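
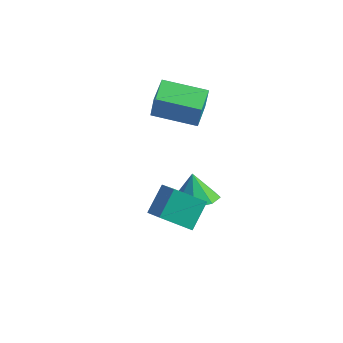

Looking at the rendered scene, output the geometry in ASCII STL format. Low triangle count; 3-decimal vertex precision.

solid 
facet normal -0.779 -0.317 0.541
outer loop
vertex 0.402 -1.271 -1.697
vertex 0.542 -0.105 -0.812
vertex -0.489 -0.522 -2.543
endloop
endfacet
facet normal -0.095 -0.793 -0.602
outer loop
vertex 0.758 -0.015 -3.408
vertex 0.402 -1.271 -1.697
vertex -0.489 -0.522 -2.543
endloop
endfacet
facet normal -0.779 -0.317 0.541
outer loop
vertex -0.489 -0.522 -2.543
vertex 0.542 -0.105 -0.812
vertex -0.35 0.644 -1.659
endloop
endfacet
facet normal -0.619 0.520 -0.588
outer loop
vertex -0.35 0.644 -1.659
vertex 0.758 -0.015 -3.408
vertex -0.489 -0.522 -2.543
endloop
endfacet
facet normal 0.619 -0.520 0.588
outer loop
vertex 0.402 -1.271 -1.697
vertex 1.789 0.402 -1.677
vertex 0.542 -0.105 -0.812
endloop
endfacet
facet normal -0.094 -0.793 -0.602
outer loop
vertex 1.65 -0.764 -2.561
vertex 0.402 -1.271 -1.697
vertex 0.758 -0.015 -3.408
endloop
endfacet
facet normal 0.619 -0.520 0.589
outer loop
vertex 1.65 -0.764 -2.561
vertex 1.789 0.402 -1.677
vertex 0.402 -1.271 -1.697
endloop
endfacet
facet normal 0.095 0.793 0.602
outer loop
vertex 0.542 -0.105 -0.812
vertex 1.789 0.402 -1.677
vertex -0.35 0.644 -1.659
endloop
endfacet
facet normal -0.619 0.521 -0.588
outer loop
vertex 0.898 1.151 -2.523
vertex 0.758 -0.015 -3.408
vertex -0.35 0.644 -1.659
endloop
endfacet
facet normal 0.095 0.793 0.602
outer loop
vertex -0.35 0.644 -1.659
vertex 1.789 0.402 -1.677
vertex 0.898 1.151 -2.523
endloop
endfacet
facet normal 0.779 0.317 -0.541
outer loop
vertex 0.898 1.151 -2.523
vertex 1.65 -0.764 -2.561
vertex 0.758 -0.015 -3.408
endloop
endfacet
facet normal 0.779 0.317 -0.540
outer loop
vertex 1.789 0.402 -1.677
vertex 1.65 -0.764 -2.561
vertex 0.898 1.151 -2.523
endloop
endfacet
facet normal -0.975 -0.179 0.134
outer loop
vertex -1.289 1.944 2.698
vertex -1.528 3.272 2.732
vertex -1.451 1.946 1.519
endloop
endfacet
facet normal 0.176 -0.984 -0.026
outer loop
vertex 0.528 2.308 1.248
vertex -1.289 1.944 2.698
vertex -1.451 1.946 1.519
endloop
endfacet
facet normal -0.975 -0.179 0.134
outer loop
vertex -1.451 1.946 1.519
vertex -1.528 3.272 2.732
vertex -1.69 3.274 1.554
endloop
endfacet
facet normal -0.136 0.002 -0.991
outer loop
vertex -1.69 3.274 1.554
vertex 0.528 2.308 1.248
vertex -1.451 1.946 1.519
endloop
endfacet
facet normal 0.136 -0.001 0.991
outer loop
vertex -1.289 1.944 2.698
vertex 0.451 3.634 2.461
vertex -1.528 3.272 2.732
endloop
endfacet
facet normal 0.176 -0.984 -0.026
outer loop
vertex 0.69 2.306 2.426
vertex -1.289 1.944 2.698
vertex 0.528 2.308 1.248
endloop
endfacet
facet normal 0.136 -0.002 0.991
outer loop
vertex 0.69 2.306 2.426
vertex 0.451 3.634 2.461
vertex -1.289 1.944 2.698
endloop
endfacet
facet normal -0.176 0.984 0.026
outer loop
vertex -1.528 3.272 2.732
vertex 0.451 3.634 2.461
vertex -1.69 3.274 1.554
endloop
endfacet
facet normal -0.136 0.001 -0.991
outer loop
vertex 0.289 3.636 1.282
vertex 0.528 2.308 1.248
vertex -1.69 3.274 1.554
endloop
endfacet
facet normal -0.176 0.984 0.026
outer loop
vertex -1.69 3.274 1.554
vertex 0.451 3.634 2.461
vertex 0.289 3.636 1.282
endloop
endfacet
facet normal 0.975 0.179 -0.134
outer loop
vertex 0.289 3.636 1.282
vertex 0.69 2.306 2.426
vertex 0.528 2.308 1.248
endloop
endfacet
facet normal 0.975 0.179 -0.134
outer loop
vertex 0.451 3.634 2.461
vertex 0.69 2.306 2.426
vertex 0.289 3.636 1.282
endloop
endfacet
facet normal 0.283 -0.351 -0.893
outer loop
vertex 1.461 1.752 -3.346
vertex 0.56 2.113 -3.773
vertex 1.531 2.511 -3.622
endloop
endfacet
facet normal 0.608 0.221 0.763
outer loop
vertex 1.461 1.752 -3.346
vertex 1.531 2.511 -3.622
vertex 0.18 2.587 -2.567
endloop
endfacet
facet normal 0.282 -0.350 -0.893
outer loop
vertex 1.531 2.511 -3.622
vertex 0.56 2.113 -3.773
vertex 1.033 3.038 -3.986
endloop
endfacet
facet normal 0.431 0.752 0.498
outer loop
vertex 1.531 2.511 -3.622
vertex 1.033 3.038 -3.986
vertex 0.18 2.587 -2.567
endloop
endfacet
facet normal 0.282 -0.350 -0.893
outer loop
vertex 1.033 3.038 -3.986
vertex 0.56 2.113 -3.773
vertex 0.258 3.023 -4.225
endloop
endfacet
facet normal -0.095 0.964 0.249
outer loop
vertex 1.033 3.038 -3.986
vertex 0.258 3.023 -4.225
vertex 0.18 2.587 -2.567
endloop
endfacet
facet normal 0.282 -0.350 -0.893
outer loop
vertex 0.258 3.023 -4.225
vertex 0.56 2.113 -3.773
vertex -0.34 2.475 -4.199
endloop
endfacet
facet normal -0.663 0.731 0.161
outer loop
vertex 0.258 3.023 -4.225
vertex -0.34 2.475 -4.199
vertex 0.18 2.587 -2.567
endloop
endfacet
facet normal 0.282 -0.351 -0.893
outer loop
vertex -0.34 2.475 -4.199
vertex 0.56 2.113 -3.773
vertex -0.411 1.715 -3.923
endloop
endfacet
facet normal -0.939 0.192 0.286
outer loop
vertex -0.34 2.475 -4.199
vertex -0.411 1.715 -3.923
vertex 0.18 2.587 -2.567
endloop
endfacet
facet normal 0.282 -0.351 -0.893
outer loop
vertex -0.411 1.715 -3.923
vertex 0.56 2.113 -3.773
vertex 0.088 1.189 -3.559
endloop
endfacet
facet normal -0.762 -0.341 0.551
outer loop
vertex -0.411 1.715 -3.923
vertex 0.088 1.189 -3.559
vertex 0.18 2.587 -2.567
endloop
endfacet
facet normal 0.282 -0.351 -0.893
outer loop
vertex 0.088 1.189 -3.559
vertex 0.56 2.113 -3.773
vertex 0.863 1.204 -3.32
endloop
endfacet
facet normal -0.236 -0.552 0.800
outer loop
vertex 0.088 1.189 -3.559
vertex 0.863 1.204 -3.32
vertex 0.18 2.587 -2.567
endloop
endfacet
facet normal 0.283 -0.351 -0.893
outer loop
vertex 0.863 1.204 -3.32
vertex 0.56 2.113 -3.773
vertex 1.461 1.752 -3.346
endloop
endfacet
facet normal 0.331 -0.320 0.888
outer loop
vertex 0.863 1.204 -3.32
vertex 1.461 1.752 -3.346
vertex 0.18 2.587 -2.567
endloop
endfacet

endsolid


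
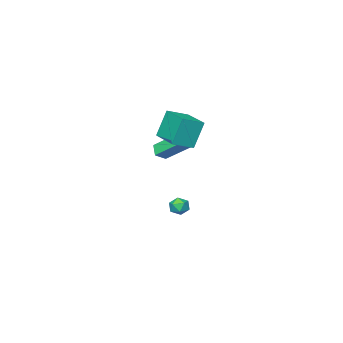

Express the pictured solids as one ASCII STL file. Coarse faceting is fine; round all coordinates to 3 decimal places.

solid 
facet normal -0.404 -0.669 0.624
outer loop
vertex -0.747 -1.364 0.889
vertex -1.376 0.142 2.095
vertex -1.495 -1.324 0.448
endloop
endfacet
facet normal 0.311 -0.742 -0.594
outer loop
vertex -1.144 -0.742 -0.095
vertex -0.747 -1.364 0.889
vertex -1.495 -1.324 0.448
endloop
endfacet
facet normal -0.404 -0.669 0.624
outer loop
vertex -1.495 -1.324 0.448
vertex -1.376 0.142 2.095
vertex -2.125 0.183 1.654
endloop
endfacet
facet normal -0.861 0.046 -0.507
outer loop
vertex -2.125 0.183 1.654
vertex -1.144 -0.742 -0.095
vertex -1.495 -1.324 0.448
endloop
endfacet
facet normal 0.861 -0.046 0.507
outer loop
vertex -0.747 -1.364 0.889
vertex -1.025 0.724 1.552
vertex -1.376 0.142 2.095
endloop
endfacet
facet normal 0.309 -0.743 -0.594
outer loop
vertex -0.395 -0.783 0.346
vertex -0.747 -1.364 0.889
vertex -1.144 -0.742 -0.095
endloop
endfacet
facet normal 0.860 -0.047 0.508
outer loop
vertex -0.395 -0.783 0.346
vertex -1.025 0.724 1.552
vertex -0.747 -1.364 0.889
endloop
endfacet
facet normal -0.310 0.742 0.595
outer loop
vertex -1.376 0.142 2.095
vertex -1.025 0.724 1.552
vertex -2.125 0.183 1.654
endloop
endfacet
facet normal -0.860 0.047 -0.507
outer loop
vertex -1.773 0.764 1.111
vertex -1.144 -0.742 -0.095
vertex -2.125 0.183 1.654
endloop
endfacet
facet normal -0.310 0.743 0.594
outer loop
vertex -2.125 0.183 1.654
vertex -1.025 0.724 1.552
vertex -1.773 0.764 1.111
endloop
endfacet
facet normal 0.404 0.669 -0.624
outer loop
vertex -1.773 0.764 1.111
vertex -0.395 -0.783 0.346
vertex -1.144 -0.742 -0.095
endloop
endfacet
facet normal 0.404 0.669 -0.624
outer loop
vertex -1.025 0.724 1.552
vertex -0.395 -0.783 0.346
vertex -1.773 0.764 1.111
endloop
endfacet
facet normal -0.900 0.269 -0.344
outer loop
vertex -0.281 2.231 4.316
vertex 0.312 4.276 4.362
vertex 0.344 2.089 2.57
endloop
endfacet
facet normal -0.278 -0.960 -0.021
outer loop
vertex 1.568 1.724 3.038
vertex -0.281 2.231 4.316
vertex 0.344 2.089 2.57
endloop
endfacet
facet normal -0.900 0.269 -0.344
outer loop
vertex 0.344 2.089 2.57
vertex 0.312 4.276 4.362
vertex 0.937 4.134 2.616
endloop
endfacet
facet normal 0.336 -0.076 -0.939
outer loop
vertex 0.937 4.134 2.616
vertex 1.568 1.724 3.038
vertex 0.344 2.089 2.57
endloop
endfacet
facet normal -0.336 0.076 0.939
outer loop
vertex -0.281 2.231 4.316
vertex 1.536 3.911 4.83
vertex 0.312 4.276 4.362
endloop
endfacet
facet normal -0.278 -0.960 -0.021
outer loop
vertex 0.943 1.866 4.784
vertex -0.281 2.231 4.316
vertex 1.568 1.724 3.038
endloop
endfacet
facet normal -0.336 0.076 0.939
outer loop
vertex 0.943 1.866 4.784
vertex 1.536 3.911 4.83
vertex -0.281 2.231 4.316
endloop
endfacet
facet normal 0.278 0.960 0.021
outer loop
vertex 0.312 4.276 4.362
vertex 1.536 3.911 4.83
vertex 0.937 4.134 2.616
endloop
endfacet
facet normal 0.336 -0.076 -0.939
outer loop
vertex 2.161 3.769 3.084
vertex 1.568 1.724 3.038
vertex 0.937 4.134 2.616
endloop
endfacet
facet normal 0.278 0.960 0.021
outer loop
vertex 0.937 4.134 2.616
vertex 1.536 3.911 4.83
vertex 2.161 3.769 3.084
endloop
endfacet
facet normal 0.900 -0.269 0.344
outer loop
vertex 2.161 3.769 3.084
vertex 0.943 1.866 4.784
vertex 1.568 1.724 3.038
endloop
endfacet
facet normal 0.900 -0.269 0.344
outer loop
vertex 1.536 3.911 4.83
vertex 0.943 1.866 4.784
vertex 2.161 3.769 3.084
endloop
endfacet
facet normal -0.904 0.415 -0.104
outer loop
vertex -2.029 0.311 -4.031
vertex -2.293 -0.301 -4.178
vertex -2.269 -0.087 -3.53
endloop
endfacet
facet normal -0.511 0.775 0.371
outer loop
vertex -2.029 0.311 -4.031
vertex -2.269 -0.087 -3.53
vertex -1.684 0.257 -3.443
endloop
endfacet
facet normal 0.082 0.996 0.043
outer loop
vertex -2.029 0.311 -4.031
vertex -1.684 0.257 -3.443
vertex -1.348 0.255 -4.038
endloop
endfacet
facet normal 0.057 0.772 -0.633
outer loop
vertex -2.029 0.311 -4.031
vertex -1.348 0.255 -4.038
vertex -1.724 -0.09 -4.493
endloop
endfacet
facet normal -0.554 0.413 -0.723
outer loop
vertex -2.029 0.311 -4.031
vertex -1.724 -0.09 -4.493
vertex -2.293 -0.301 -4.178
endloop
endfacet
facet normal -0.322 0.323 0.890
outer loop
vertex -1.684 0.257 -3.443
vertex -2.269 -0.087 -3.53
vertex -1.736 -0.39 -3.227
endloop
endfacet
facet normal -0.958 -0.261 0.122
outer loop
vertex -2.269 -0.087 -3.53
vertex -2.293 -0.301 -4.178
vertex -2.112 -0.735 -3.682
endloop
endfacet
facet normal -0.391 -0.263 -0.882
outer loop
vertex -2.293 -0.301 -4.178
vertex -1.724 -0.09 -4.493
vertex -1.776 -0.737 -4.277
endloop
endfacet
facet normal 0.599 0.318 -0.735
outer loop
vertex -1.724 -0.09 -4.493
vertex -1.348 0.255 -4.038
vertex -1.191 -0.393 -4.19
endloop
endfacet
facet normal 0.641 0.678 0.360
outer loop
vertex -1.348 0.255 -4.038
vertex -1.684 0.257 -3.443
vertex -1.167 -0.179 -3.542
endloop
endfacet
facet normal -0.057 -0.772 0.633
outer loop
vertex -1.431 -0.791 -3.689
vertex -1.736 -0.39 -3.227
vertex -2.112 -0.735 -3.682
endloop
endfacet
facet normal -0.082 -0.996 -0.043
outer loop
vertex -1.431 -0.791 -3.689
vertex -2.112 -0.735 -3.682
vertex -1.776 -0.737 -4.277
endloop
endfacet
facet normal 0.511 -0.775 -0.371
outer loop
vertex -1.431 -0.791 -3.689
vertex -1.776 -0.737 -4.277
vertex -1.191 -0.393 -4.19
endloop
endfacet
facet normal 0.904 -0.415 0.104
outer loop
vertex -1.431 -0.791 -3.689
vertex -1.191 -0.393 -4.19
vertex -1.167 -0.179 -3.542
endloop
endfacet
facet normal 0.554 -0.413 0.723
outer loop
vertex -1.431 -0.791 -3.689
vertex -1.167 -0.179 -3.542
vertex -1.736 -0.39 -3.227
endloop
endfacet
facet normal -0.599 -0.318 0.735
outer loop
vertex -2.112 -0.735 -3.682
vertex -1.736 -0.39 -3.227
vertex -2.269 -0.087 -3.53
endloop
endfacet
facet normal -0.641 -0.678 -0.360
outer loop
vertex -1.776 -0.737 -4.277
vertex -2.112 -0.735 -3.682
vertex -2.293 -0.301 -4.178
endloop
endfacet
facet normal 0.322 -0.323 -0.890
outer loop
vertex -1.191 -0.393 -4.19
vertex -1.776 -0.737 -4.277
vertex -1.724 -0.09 -4.493
endloop
endfacet
facet normal 0.958 0.261 -0.122
outer loop
vertex -1.167 -0.179 -3.542
vertex -1.191 -0.393 -4.19
vertex -1.348 0.255 -4.038
endloop
endfacet
facet normal 0.391 0.263 0.882
outer loop
vertex -1.736 -0.39 -3.227
vertex -1.167 -0.179 -3.542
vertex -1.684 0.257 -3.443
endloop
endfacet

endsolid


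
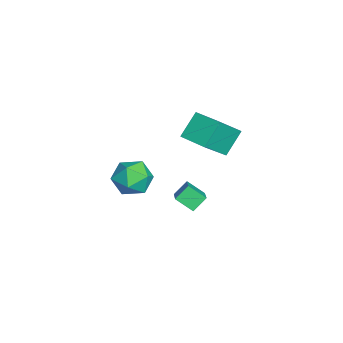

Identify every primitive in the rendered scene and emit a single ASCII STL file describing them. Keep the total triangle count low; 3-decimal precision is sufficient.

solid 
facet normal -0.095 0.882 0.461
outer loop
vertex -0.612 -1.976 -0.481
vertex -0.811 -2.51 0.501
vertex 0.252 -2.242 0.206
endloop
endfacet
facet normal 0.358 0.930 -0.090
outer loop
vertex -0.612 -1.976 -0.481
vertex 0.252 -2.242 0.206
vertex 0.352 -2.389 -0.916
endloop
endfacet
facet normal 0.007 0.733 -0.680
outer loop
vertex -0.612 -1.976 -0.481
vertex 0.352 -2.389 -0.916
vertex -0.65 -2.747 -1.313
endloop
endfacet
facet normal -0.660 0.566 -0.494
outer loop
vertex -0.612 -1.976 -0.481
vertex -0.65 -2.747 -1.313
vertex -1.369 -2.822 -0.438
endloop
endfacet
facet normal -0.723 0.658 0.211
outer loop
vertex -0.612 -1.976 -0.481
vertex -1.369 -2.822 -0.438
vertex -0.811 -2.51 0.501
endloop
endfacet
facet normal 0.886 0.463 0.018
outer loop
vertex 0.352 -2.389 -0.916
vertex 0.252 -2.242 0.206
vertex 0.749 -3.178 -0.202
endloop
endfacet
facet normal 0.155 0.386 0.909
outer loop
vertex 0.252 -2.242 0.206
vertex -0.811 -2.51 0.501
vertex 0.03 -3.253 0.673
endloop
endfacet
facet normal -0.863 0.023 0.505
outer loop
vertex -0.811 -2.51 0.501
vertex -1.369 -2.822 -0.438
vertex -0.972 -3.611 0.276
endloop
endfacet
facet normal -0.761 -0.127 -0.636
outer loop
vertex -1.369 -2.822 -0.438
vertex -0.65 -2.747 -1.313
vertex -0.872 -3.758 -0.846
endloop
endfacet
facet normal 0.319 0.145 -0.937
outer loop
vertex -0.65 -2.747 -1.313
vertex 0.352 -2.389 -0.916
vertex 0.191 -3.49 -1.141
endloop
endfacet
facet normal 0.660 -0.566 0.494
outer loop
vertex -0.008 -4.024 -0.159
vertex 0.749 -3.178 -0.202
vertex 0.03 -3.253 0.673
endloop
endfacet
facet normal -0.007 -0.733 0.680
outer loop
vertex -0.008 -4.024 -0.159
vertex 0.03 -3.253 0.673
vertex -0.972 -3.611 0.276
endloop
endfacet
facet normal -0.358 -0.930 0.090
outer loop
vertex -0.008 -4.024 -0.159
vertex -0.972 -3.611 0.276
vertex -0.872 -3.758 -0.846
endloop
endfacet
facet normal 0.095 -0.882 -0.461
outer loop
vertex -0.008 -4.024 -0.159
vertex -0.872 -3.758 -0.846
vertex 0.191 -3.49 -1.141
endloop
endfacet
facet normal 0.723 -0.658 -0.211
outer loop
vertex -0.008 -4.024 -0.159
vertex 0.191 -3.49 -1.141
vertex 0.749 -3.178 -0.202
endloop
endfacet
facet normal 0.761 0.127 0.636
outer loop
vertex 0.03 -3.253 0.673
vertex 0.749 -3.178 -0.202
vertex 0.252 -2.242 0.206
endloop
endfacet
facet normal -0.319 -0.145 0.937
outer loop
vertex -0.972 -3.611 0.276
vertex 0.03 -3.253 0.673
vertex -0.811 -2.51 0.501
endloop
endfacet
facet normal -0.886 -0.463 -0.018
outer loop
vertex -0.872 -3.758 -0.846
vertex -0.972 -3.611 0.276
vertex -1.369 -2.822 -0.438
endloop
endfacet
facet normal -0.155 -0.386 -0.909
outer loop
vertex 0.191 -3.49 -1.141
vertex -0.872 -3.758 -0.846
vertex -0.65 -2.747 -1.313
endloop
endfacet
facet normal 0.863 -0.023 -0.505
outer loop
vertex 0.749 -3.178 -0.202
vertex 0.191 -3.49 -1.141
vertex 0.352 -2.389 -0.916
endloop
endfacet
facet normal -0.684 -0.729 -0.010
outer loop
vertex -0.511 -0.698 2.539
vertex -1.309 0.035 3.703
vertex -1.611 0.354 1.122
endloop
endfacet
facet normal 0.502 -0.461 -0.732
outer loop
vertex -0.551 1.485 1.137
vertex -0.511 -0.698 2.539
vertex -1.611 0.354 1.122
endloop
endfacet
facet normal -0.685 -0.729 -0.010
outer loop
vertex -1.611 0.354 1.122
vertex -1.309 0.035 3.703
vertex -2.409 1.088 2.285
endloop
endfacet
facet normal -0.529 0.505 -0.682
outer loop
vertex -2.409 1.088 2.285
vertex -0.551 1.485 1.137
vertex -1.611 0.354 1.122
endloop
endfacet
facet normal 0.530 -0.505 0.681
outer loop
vertex -0.511 -0.698 2.539
vertex -0.249 1.166 3.718
vertex -1.309 0.035 3.703
endloop
endfacet
facet normal 0.502 -0.461 -0.732
outer loop
vertex 0.549 0.432 2.555
vertex -0.511 -0.698 2.539
vertex -0.551 1.485 1.137
endloop
endfacet
facet normal 0.529 -0.506 0.682
outer loop
vertex 0.549 0.432 2.555
vertex -0.249 1.166 3.718
vertex -0.511 -0.698 2.539
endloop
endfacet
facet normal -0.502 0.461 0.732
outer loop
vertex -1.309 0.035 3.703
vertex -0.249 1.166 3.718
vertex -2.409 1.088 2.285
endloop
endfacet
facet normal -0.529 0.506 -0.681
outer loop
vertex -1.349 2.218 2.301
vertex -0.551 1.485 1.137
vertex -2.409 1.088 2.285
endloop
endfacet
facet normal -0.502 0.461 0.732
outer loop
vertex -2.409 1.088 2.285
vertex -0.249 1.166 3.718
vertex -1.349 2.218 2.301
endloop
endfacet
facet normal 0.685 0.729 0.010
outer loop
vertex -1.349 2.218 2.301
vertex 0.549 0.432 2.555
vertex -0.551 1.485 1.137
endloop
endfacet
facet normal 0.685 0.729 0.010
outer loop
vertex -0.249 1.166 3.718
vertex 0.549 0.432 2.555
vertex -1.349 2.218 2.301
endloop
endfacet
facet normal -0.401 0.636 0.659
outer loop
vertex -3.478 -0.358 -3.073
vertex -1.832 -0.3 -2.127
vertex -3.137 0.529 -3.721
endloop
endfacet
facet normal -0.867 -0.031 -0.498
outer loop
vertex -2.728 -0.12 -4.393
vertex -3.478 -0.358 -3.073
vertex -3.137 0.529 -3.721
endloop
endfacet
facet normal -0.402 0.635 0.659
outer loop
vertex -3.137 0.529 -3.721
vertex -1.832 -0.3 -2.127
vertex -1.491 0.587 -2.774
endloop
endfacet
facet normal 0.297 0.771 -0.564
outer loop
vertex -1.491 0.587 -2.774
vertex -2.728 -0.12 -4.393
vertex -3.137 0.529 -3.721
endloop
endfacet
facet normal -0.297 -0.771 0.564
outer loop
vertex -3.478 -0.358 -3.073
vertex -1.423 -0.949 -2.799
vertex -1.832 -0.3 -2.127
endloop
endfacet
facet normal -0.867 -0.030 -0.498
outer loop
vertex -3.069 -1.007 -3.746
vertex -3.478 -0.358 -3.073
vertex -2.728 -0.12 -4.393
endloop
endfacet
facet normal -0.297 -0.771 0.563
outer loop
vertex -3.069 -1.007 -3.746
vertex -1.423 -0.949 -2.799
vertex -3.478 -0.358 -3.073
endloop
endfacet
facet normal 0.867 0.030 0.498
outer loop
vertex -1.832 -0.3 -2.127
vertex -1.423 -0.949 -2.799
vertex -1.491 0.587 -2.774
endloop
endfacet
facet normal 0.297 0.771 -0.563
outer loop
vertex -1.082 -0.062 -3.447
vertex -2.728 -0.12 -4.393
vertex -1.491 0.587 -2.774
endloop
endfacet
facet normal 0.867 0.030 0.498
outer loop
vertex -1.491 0.587 -2.774
vertex -1.423 -0.949 -2.799
vertex -1.082 -0.062 -3.447
endloop
endfacet
facet normal 0.401 -0.635 -0.660
outer loop
vertex -1.082 -0.062 -3.447
vertex -3.069 -1.007 -3.746
vertex -2.728 -0.12 -4.393
endloop
endfacet
facet normal 0.402 -0.636 -0.659
outer loop
vertex -1.423 -0.949 -2.799
vertex -3.069 -1.007 -3.746
vertex -1.082 -0.062 -3.447
endloop
endfacet

endsolid


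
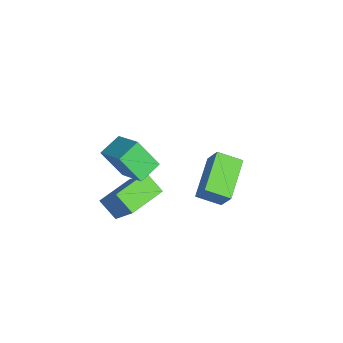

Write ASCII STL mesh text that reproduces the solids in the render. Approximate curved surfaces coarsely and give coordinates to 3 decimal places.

solid 
facet normal -0.808 0.470 0.354
outer loop
vertex -1.817 2.604 -2.186
vertex -1.417 3.652 -2.664
vertex -2.433 2.351 -3.255
endloop
endfacet
facet normal -0.328 -0.859 0.392
outer loop
vertex -0.743 1.368 -3.996
vertex -1.817 2.604 -2.186
vertex -2.433 2.351 -3.255
endloop
endfacet
facet normal -0.808 0.470 0.354
outer loop
vertex -2.433 2.351 -3.255
vertex -1.417 3.652 -2.664
vertex -2.033 3.399 -3.734
endloop
endfacet
facet normal -0.489 -0.201 -0.849
outer loop
vertex -2.033 3.399 -3.734
vertex -0.743 1.368 -3.996
vertex -2.433 2.351 -3.255
endloop
endfacet
facet normal 0.489 0.201 0.849
outer loop
vertex -1.817 2.604 -2.186
vertex 0.273 2.669 -3.405
vertex -1.417 3.652 -2.664
endloop
endfacet
facet normal -0.328 -0.859 0.392
outer loop
vertex -0.127 1.621 -2.926
vertex -1.817 2.604 -2.186
vertex -0.743 1.368 -3.996
endloop
endfacet
facet normal 0.489 0.201 0.849
outer loop
vertex -0.127 1.621 -2.926
vertex 0.273 2.669 -3.405
vertex -1.817 2.604 -2.186
endloop
endfacet
facet normal 0.328 0.859 -0.392
outer loop
vertex -1.417 3.652 -2.664
vertex 0.273 2.669 -3.405
vertex -2.033 3.399 -3.734
endloop
endfacet
facet normal -0.489 -0.201 -0.849
outer loop
vertex -0.343 2.416 -4.474
vertex -0.743 1.368 -3.996
vertex -2.033 3.399 -3.734
endloop
endfacet
facet normal 0.328 0.859 -0.392
outer loop
vertex -2.033 3.399 -3.734
vertex 0.273 2.669 -3.405
vertex -0.343 2.416 -4.474
endloop
endfacet
facet normal 0.808 -0.470 -0.354
outer loop
vertex -0.343 2.416 -4.474
vertex -0.127 1.621 -2.926
vertex -0.743 1.368 -3.996
endloop
endfacet
facet normal 0.808 -0.470 -0.354
outer loop
vertex 0.273 2.669 -3.405
vertex -0.127 1.621 -2.926
vertex -0.343 2.416 -4.474
endloop
endfacet
facet normal -0.644 -0.466 0.607
outer loop
vertex -0.036 -2.206 -2.119
vertex -0.901 -0.714 -1.89
vertex -1.286 -2.673 -3.804
endloop
endfacet
facet normal 0.498 -0.857 -0.131
outer loop
vertex -0.559 -2.146 -4.49
vertex -0.036 -2.206 -2.119
vertex -1.286 -2.673 -3.804
endloop
endfacet
facet normal -0.644 -0.466 0.607
outer loop
vertex -1.286 -2.673 -3.804
vertex -0.901 -0.714 -1.89
vertex -2.152 -1.181 -3.576
endloop
endfacet
facet normal -0.582 -0.218 -0.784
outer loop
vertex -2.152 -1.181 -3.576
vertex -0.559 -2.146 -4.49
vertex -1.286 -2.673 -3.804
endloop
endfacet
facet normal 0.582 0.217 0.784
outer loop
vertex -0.036 -2.206 -2.119
vertex -0.174 -0.187 -2.576
vertex -0.901 -0.714 -1.89
endloop
endfacet
facet normal 0.497 -0.858 -0.131
outer loop
vertex 0.692 -1.679 -2.804
vertex -0.036 -2.206 -2.119
vertex -0.559 -2.146 -4.49
endloop
endfacet
facet normal 0.581 0.217 0.784
outer loop
vertex 0.692 -1.679 -2.804
vertex -0.174 -0.187 -2.576
vertex -0.036 -2.206 -2.119
endloop
endfacet
facet normal -0.497 0.857 0.132
outer loop
vertex -0.901 -0.714 -1.89
vertex -0.174 -0.187 -2.576
vertex -2.152 -1.181 -3.576
endloop
endfacet
facet normal -0.581 -0.217 -0.784
outer loop
vertex -1.424 -0.654 -4.261
vertex -0.559 -2.146 -4.49
vertex -2.152 -1.181 -3.576
endloop
endfacet
facet normal -0.497 0.858 0.131
outer loop
vertex -2.152 -1.181 -3.576
vertex -0.174 -0.187 -2.576
vertex -1.424 -0.654 -4.261
endloop
endfacet
facet normal 0.644 0.466 -0.607
outer loop
vertex -1.424 -0.654 -4.261
vertex 0.692 -1.679 -2.804
vertex -0.559 -2.146 -4.49
endloop
endfacet
facet normal 0.644 0.466 -0.607
outer loop
vertex -0.174 -0.187 -2.576
vertex 0.692 -1.679 -2.804
vertex -1.424 -0.654 -4.261
endloop
endfacet
facet normal -0.507 0.800 0.321
outer loop
vertex -0.248 -1.983 1.69
vertex 1.028 -1.48 2.454
vertex 0.193 -1.201 0.439
endloop
endfacet
facet normal -0.812 -0.321 -0.487
outer loop
vertex 0.752 -2.08 0.086
vertex -0.248 -1.983 1.69
vertex 0.193 -1.201 0.439
endloop
endfacet
facet normal -0.508 0.799 0.321
outer loop
vertex 0.193 -1.201 0.439
vertex 1.028 -1.48 2.454
vertex 1.469 -0.697 1.203
endloop
endfacet
facet normal 0.286 0.508 -0.813
outer loop
vertex 1.469 -0.697 1.203
vertex 0.752 -2.08 0.086
vertex 0.193 -1.201 0.439
endloop
endfacet
facet normal -0.286 -0.508 0.812
outer loop
vertex -0.248 -1.983 1.69
vertex 1.587 -2.359 2.101
vertex 1.028 -1.48 2.454
endloop
endfacet
facet normal -0.812 -0.321 -0.487
outer loop
vertex 0.311 -2.863 1.337
vertex -0.248 -1.983 1.69
vertex 0.752 -2.08 0.086
endloop
endfacet
facet normal -0.286 -0.508 0.813
outer loop
vertex 0.311 -2.863 1.337
vertex 1.587 -2.359 2.101
vertex -0.248 -1.983 1.69
endloop
endfacet
facet normal 0.812 0.321 0.487
outer loop
vertex 1.028 -1.48 2.454
vertex 1.587 -2.359 2.101
vertex 1.469 -0.697 1.203
endloop
endfacet
facet normal 0.286 0.508 -0.813
outer loop
vertex 2.028 -1.577 0.85
vertex 0.752 -2.08 0.086
vertex 1.469 -0.697 1.203
endloop
endfacet
facet normal 0.812 0.321 0.487
outer loop
vertex 1.469 -0.697 1.203
vertex 1.587 -2.359 2.101
vertex 2.028 -1.577 0.85
endloop
endfacet
facet normal 0.508 -0.799 -0.321
outer loop
vertex 2.028 -1.577 0.85
vertex 0.311 -2.863 1.337
vertex 0.752 -2.08 0.086
endloop
endfacet
facet normal 0.508 -0.800 -0.321
outer loop
vertex 1.587 -2.359 2.101
vertex 0.311 -2.863 1.337
vertex 2.028 -1.577 0.85
endloop
endfacet

endsolid


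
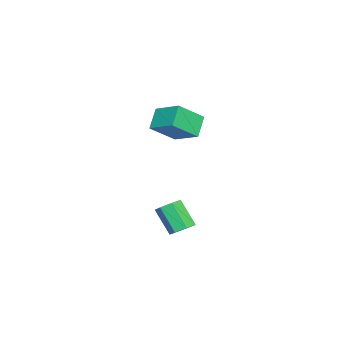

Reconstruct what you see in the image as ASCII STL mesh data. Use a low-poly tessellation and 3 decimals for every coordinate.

solid 
facet normal -0.549 0.574 -0.608
outer loop
vertex -1.192 -1.508 1.9
vertex -0.552 -0.19 2.567
vertex -0.251 -1.527 1.033
endloop
endfacet
facet normal -0.398 -0.819 -0.414
outer loop
vertex 0.672 -2.49 2.053
vertex -1.192 -1.508 1.9
vertex -0.251 -1.527 1.033
endloop
endfacet
facet normal -0.550 0.573 -0.608
outer loop
vertex -0.251 -1.527 1.033
vertex -0.552 -0.19 2.567
vertex 0.389 -0.208 1.699
endloop
endfacet
facet normal 0.735 -0.014 -0.678
outer loop
vertex 0.389 -0.208 1.699
vertex 0.672 -2.49 2.053
vertex -0.251 -1.527 1.033
endloop
endfacet
facet normal -0.735 0.014 0.678
outer loop
vertex -1.192 -1.508 1.9
vertex 0.371 -1.153 3.587
vertex -0.552 -0.19 2.567
endloop
endfacet
facet normal -0.397 -0.819 -0.414
outer loop
vertex -0.269 -2.472 2.921
vertex -1.192 -1.508 1.9
vertex 0.672 -2.49 2.053
endloop
endfacet
facet normal -0.735 0.014 0.678
outer loop
vertex -0.269 -2.472 2.921
vertex 0.371 -1.153 3.587
vertex -1.192 -1.508 1.9
endloop
endfacet
facet normal 0.397 0.819 0.414
outer loop
vertex -0.552 -0.19 2.567
vertex 0.371 -1.153 3.587
vertex 0.389 -0.208 1.699
endloop
endfacet
facet normal 0.735 -0.014 -0.678
outer loop
vertex 1.312 -1.172 2.72
vertex 0.672 -2.49 2.053
vertex 0.389 -0.208 1.699
endloop
endfacet
facet normal 0.398 0.819 0.414
outer loop
vertex 0.389 -0.208 1.699
vertex 0.371 -1.153 3.587
vertex 1.312 -1.172 2.72
endloop
endfacet
facet normal 0.549 -0.574 0.607
outer loop
vertex 1.312 -1.172 2.72
vertex -0.269 -2.472 2.921
vertex 0.672 -2.49 2.053
endloop
endfacet
facet normal 0.549 -0.573 0.608
outer loop
vertex 0.371 -1.153 3.587
vertex -0.269 -2.472 2.921
vertex 1.312 -1.172 2.72
endloop
endfacet
facet normal 0.310 0.546 -0.779
outer loop
vertex 2.451 -0.697 -3.727
vertex 1.791 -0.498 -3.85
vertex 2.271 -0.191 -3.444
endloop
endfacet
facet normal 0.903 0.086 0.421
outer loop
vertex 2.451 -0.697 -3.727
vertex 2.271 -0.191 -3.444
vertex 1.948 -1.581 -2.466
endloop
endfacet
facet normal 0.904 0.085 0.419
outer loop
vertex 1.948 -1.581 -2.466
vertex 2.271 -0.191 -3.444
vertex 1.769 -1.075 -2.183
endloop
endfacet
facet normal -0.311 -0.545 0.778
outer loop
vertex 1.948 -1.581 -2.466
vertex 1.769 -1.075 -2.183
vertex 1.289 -1.382 -2.59
endloop
endfacet
facet normal 0.309 0.546 -0.779
outer loop
vertex 2.271 -0.191 -3.444
vertex 1.791 -0.498 -3.85
vertex 1.73 0.084 -3.466
endloop
endfacet
facet normal 0.333 0.705 0.627
outer loop
vertex 2.271 -0.191 -3.444
vertex 1.73 0.084 -3.466
vertex 1.769 -1.075 -2.183
endloop
endfacet
facet normal 0.331 0.705 0.627
outer loop
vertex 1.769 -1.075 -2.183
vertex 1.73 0.084 -3.466
vertex 1.227 -0.8 -2.206
endloop
endfacet
facet normal -0.310 -0.546 0.778
outer loop
vertex 1.769 -1.075 -2.183
vertex 1.227 -0.8 -2.206
vertex 1.289 -1.382 -2.59
endloop
endfacet
facet normal 0.311 0.546 -0.778
outer loop
vertex 1.73 0.084 -3.466
vertex 1.791 -0.498 -3.85
vertex 1.235 -0.079 -3.778
endloop
endfacet
facet normal -0.489 0.794 0.362
outer loop
vertex 1.73 0.084 -3.466
vertex 1.235 -0.079 -3.778
vertex 1.227 -0.8 -2.206
endloop
endfacet
facet normal -0.490 0.793 0.361
outer loop
vertex 1.227 -0.8 -2.206
vertex 1.235 -0.079 -3.778
vertex 0.732 -0.964 -2.518
endloop
endfacet
facet normal -0.309 -0.546 0.778
outer loop
vertex 1.227 -0.8 -2.206
vertex 0.732 -0.964 -2.518
vertex 1.289 -1.382 -2.59
endloop
endfacet
facet normal 0.311 0.546 -0.778
outer loop
vertex 1.235 -0.079 -3.778
vertex 1.791 -0.498 -3.85
vertex 1.159 -0.558 -4.145
endloop
endfacet
facet normal -0.942 0.285 -0.176
outer loop
vertex 1.235 -0.079 -3.778
vertex 1.159 -0.558 -4.145
vertex 0.732 -0.964 -2.518
endloop
endfacet
facet normal -0.942 0.285 -0.176
outer loop
vertex 0.732 -0.964 -2.518
vertex 1.159 -0.558 -4.145
vertex 0.656 -1.442 -2.884
endloop
endfacet
facet normal -0.310 -0.547 0.778
outer loop
vertex 0.732 -0.964 -2.518
vertex 0.656 -1.442 -2.884
vertex 1.289 -1.382 -2.59
endloop
endfacet
facet normal 0.311 0.546 -0.778
outer loop
vertex 1.159 -0.558 -4.145
vertex 1.791 -0.498 -3.85
vertex 1.559 -0.991 -4.289
endloop
endfacet
facet normal -0.685 -0.439 -0.581
outer loop
vertex 1.159 -0.558 -4.145
vertex 1.559 -0.991 -4.289
vertex 0.656 -1.442 -2.884
endloop
endfacet
facet normal -0.685 -0.440 -0.581
outer loop
vertex 0.656 -1.442 -2.884
vertex 1.559 -0.991 -4.289
vertex 1.057 -1.876 -3.028
endloop
endfacet
facet normal -0.310 -0.545 0.779
outer loop
vertex 0.656 -1.442 -2.884
vertex 1.057 -1.876 -3.028
vertex 1.289 -1.382 -2.59
endloop
endfacet
facet normal 0.311 0.546 -0.778
outer loop
vertex 1.559 -0.991 -4.289
vertex 1.791 -0.498 -3.85
vertex 2.134 -1.053 -4.103
endloop
endfacet
facet normal 0.088 -0.831 -0.549
outer loop
vertex 1.559 -0.991 -4.289
vertex 2.134 -1.053 -4.103
vertex 1.057 -1.876 -3.028
endloop
endfacet
facet normal 0.087 -0.831 -0.549
outer loop
vertex 1.057 -1.876 -3.028
vertex 2.134 -1.053 -4.103
vertex 1.632 -1.938 -2.843
endloop
endfacet
facet normal -0.309 -0.545 0.779
outer loop
vertex 1.057 -1.876 -3.028
vertex 1.632 -1.938 -2.843
vertex 1.289 -1.382 -2.59
endloop
endfacet
facet normal 0.310 0.546 -0.778
outer loop
vertex 2.134 -1.053 -4.103
vertex 1.791 -0.498 -3.85
vertex 2.451 -0.697 -3.727
endloop
endfacet
facet normal 0.795 -0.598 -0.104
outer loop
vertex 2.134 -1.053 -4.103
vertex 2.451 -0.697 -3.727
vertex 1.632 -1.938 -2.843
endloop
endfacet
facet normal 0.796 -0.597 -0.101
outer loop
vertex 1.632 -1.938 -2.843
vertex 2.451 -0.697 -3.727
vertex 1.948 -1.581 -2.466
endloop
endfacet
facet normal -0.311 -0.546 0.778
outer loop
vertex 1.632 -1.938 -2.843
vertex 1.948 -1.581 -2.466
vertex 1.289 -1.382 -2.59
endloop
endfacet

endsolid


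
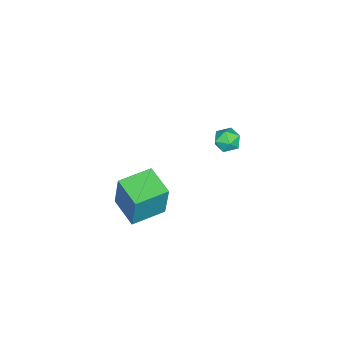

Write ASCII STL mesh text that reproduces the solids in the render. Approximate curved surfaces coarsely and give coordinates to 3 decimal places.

solid 
facet normal -0.816 0.579 0.012
outer loop
vertex 1.677 -0.462 2.171
vertex 2.564 0.795 1.859
vertex 1.429 -0.771 0.221
endloop
endfacet
facet normal -0.565 -0.801 0.199
outer loop
vertex 2.816 -1.755 0.201
vertex 1.677 -0.462 2.171
vertex 1.429 -0.771 0.221
endloop
endfacet
facet normal -0.816 0.579 0.012
outer loop
vertex 1.429 -0.771 0.221
vertex 2.564 0.795 1.859
vertex 2.316 0.486 -0.091
endloop
endfacet
facet normal -0.124 -0.155 -0.980
outer loop
vertex 2.316 0.486 -0.091
vertex 2.816 -1.755 0.201
vertex 1.429 -0.771 0.221
endloop
endfacet
facet normal 0.124 0.155 0.980
outer loop
vertex 1.677 -0.462 2.171
vertex 3.951 -0.189 1.839
vertex 2.564 0.795 1.859
endloop
endfacet
facet normal -0.565 -0.801 0.199
outer loop
vertex 3.064 -1.446 2.151
vertex 1.677 -0.462 2.171
vertex 2.816 -1.755 0.201
endloop
endfacet
facet normal 0.124 0.155 0.980
outer loop
vertex 3.064 -1.446 2.151
vertex 3.951 -0.189 1.839
vertex 1.677 -0.462 2.171
endloop
endfacet
facet normal 0.565 0.801 -0.199
outer loop
vertex 2.564 0.795 1.859
vertex 3.951 -0.189 1.839
vertex 2.316 0.486 -0.091
endloop
endfacet
facet normal -0.124 -0.155 -0.980
outer loop
vertex 3.703 -0.498 -0.111
vertex 2.816 -1.755 0.201
vertex 2.316 0.486 -0.091
endloop
endfacet
facet normal 0.565 0.801 -0.199
outer loop
vertex 2.316 0.486 -0.091
vertex 3.951 -0.189 1.839
vertex 3.703 -0.498 -0.111
endloop
endfacet
facet normal 0.816 -0.579 -0.012
outer loop
vertex 3.703 -0.498 -0.111
vertex 3.064 -1.446 2.151
vertex 2.816 -1.755 0.201
endloop
endfacet
facet normal 0.816 -0.579 -0.012
outer loop
vertex 3.951 -0.189 1.839
vertex 3.064 -1.446 2.151
vertex 3.703 -0.498 -0.111
endloop
endfacet
facet normal -0.995 0.001 -0.095
outer loop
vertex -3.608 1.632 0.293
vertex -3.6 0.902 0.202
vertex -3.664 1.187 0.877
endloop
endfacet
facet normal -0.780 0.532 0.330
outer loop
vertex -3.608 1.632 0.293
vertex -3.664 1.187 0.877
vertex -3.24 1.788 0.911
endloop
endfacet
facet normal -0.331 0.943 -0.041
outer loop
vertex -3.608 1.632 0.293
vertex -3.24 1.788 0.911
vertex -2.914 1.874 0.257
endloop
endfacet
facet normal -0.268 0.666 -0.696
outer loop
vertex -3.608 1.632 0.293
vertex -2.914 1.874 0.257
vertex -3.136 1.326 -0.182
endloop
endfacet
facet normal -0.679 0.083 -0.729
outer loop
vertex -3.608 1.632 0.293
vertex -3.136 1.326 -0.182
vertex -3.6 0.902 0.202
endloop
endfacet
facet normal -0.418 0.246 0.874
outer loop
vertex -3.24 1.788 0.911
vertex -3.664 1.187 0.877
vertex -3.004 1.154 1.202
endloop
endfacet
facet normal -0.766 -0.614 0.187
outer loop
vertex -3.664 1.187 0.877
vertex -3.6 0.902 0.202
vertex -3.226 0.606 0.763
endloop
endfacet
facet normal -0.256 -0.480 -0.839
outer loop
vertex -3.6 0.902 0.202
vertex -3.136 1.326 -0.182
vertex -2.9 0.692 0.109
endloop
endfacet
facet normal 0.410 0.463 -0.786
outer loop
vertex -3.136 1.326 -0.182
vertex -2.914 1.874 0.257
vertex -2.476 1.293 0.143
endloop
endfacet
facet normal 0.310 0.911 0.274
outer loop
vertex -2.914 1.874 0.257
vertex -3.24 1.788 0.911
vertex -2.54 1.578 0.818
endloop
endfacet
facet normal 0.268 -0.666 0.696
outer loop
vertex -2.532 0.848 0.727
vertex -3.004 1.154 1.202
vertex -3.226 0.606 0.763
endloop
endfacet
facet normal 0.331 -0.943 0.041
outer loop
vertex -2.532 0.848 0.727
vertex -3.226 0.606 0.763
vertex -2.9 0.692 0.109
endloop
endfacet
facet normal 0.780 -0.532 -0.330
outer loop
vertex -2.532 0.848 0.727
vertex -2.9 0.692 0.109
vertex -2.476 1.293 0.143
endloop
endfacet
facet normal 0.995 -0.001 0.095
outer loop
vertex -2.532 0.848 0.727
vertex -2.476 1.293 0.143
vertex -2.54 1.578 0.818
endloop
endfacet
facet normal 0.679 -0.083 0.729
outer loop
vertex -2.532 0.848 0.727
vertex -2.54 1.578 0.818
vertex -3.004 1.154 1.202
endloop
endfacet
facet normal -0.410 -0.463 0.786
outer loop
vertex -3.226 0.606 0.763
vertex -3.004 1.154 1.202
vertex -3.664 1.187 0.877
endloop
endfacet
facet normal -0.310 -0.911 -0.274
outer loop
vertex -2.9 0.692 0.109
vertex -3.226 0.606 0.763
vertex -3.6 0.902 0.202
endloop
endfacet
facet normal 0.418 -0.246 -0.874
outer loop
vertex -2.476 1.293 0.143
vertex -2.9 0.692 0.109
vertex -3.136 1.326 -0.182
endloop
endfacet
facet normal 0.766 0.614 -0.187
outer loop
vertex -2.54 1.578 0.818
vertex -2.476 1.293 0.143
vertex -2.914 1.874 0.257
endloop
endfacet
facet normal 0.256 0.480 0.839
outer loop
vertex -3.004 1.154 1.202
vertex -2.54 1.578 0.818
vertex -3.24 1.788 0.911
endloop
endfacet

endsolid


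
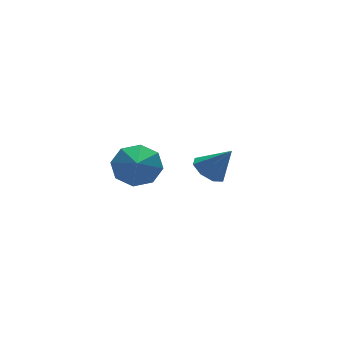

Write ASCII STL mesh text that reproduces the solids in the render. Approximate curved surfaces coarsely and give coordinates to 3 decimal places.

solid 
facet normal -0.445 0.424 -0.788
outer loop
vertex 2.054 2.573 -0.776
vertex 1.484 2.181 -0.665
vertex 1.702 2.811 -0.449
endloop
endfacet
facet normal 0.744 0.514 0.427
outer loop
vertex 2.054 2.573 -0.776
vertex 1.702 2.811 -0.449
vertex 2.056 1.639 0.345
endloop
endfacet
facet normal -0.447 0.425 -0.788
outer loop
vertex 1.702 2.811 -0.449
vertex 1.484 2.181 -0.665
vertex 1.223 2.68 -0.248
endloop
endfacet
facet normal 0.171 0.588 0.791
outer loop
vertex 1.702 2.811 -0.449
vertex 1.223 2.68 -0.248
vertex 2.056 1.639 0.345
endloop
endfacet
facet normal -0.448 0.424 -0.787
outer loop
vertex 1.223 2.68 -0.248
vertex 1.484 2.181 -0.665
vertex 0.897 2.256 -0.291
endloop
endfacet
facet normal -0.385 0.205 0.900
outer loop
vertex 1.223 2.68 -0.248
vertex 0.897 2.256 -0.291
vertex 2.056 1.639 0.345
endloop
endfacet
facet normal -0.447 0.424 -0.787
outer loop
vertex 0.897 2.256 -0.291
vertex 1.484 2.181 -0.665
vertex 0.915 1.789 -0.553
endloop
endfacet
facet normal -0.597 -0.410 0.690
outer loop
vertex 0.897 2.256 -0.291
vertex 0.915 1.789 -0.553
vertex 2.056 1.639 0.345
endloop
endfacet
facet normal -0.447 0.424 -0.788
outer loop
vertex 0.915 1.789 -0.553
vertex 1.484 2.181 -0.665
vertex 1.267 1.552 -0.88
endloop
endfacet
facet normal -0.341 -0.897 0.283
outer loop
vertex 0.915 1.789 -0.553
vertex 1.267 1.552 -0.88
vertex 2.056 1.639 0.345
endloop
endfacet
facet normal -0.447 0.423 -0.788
outer loop
vertex 1.267 1.552 -0.88
vertex 1.484 2.181 -0.665
vertex 1.746 1.683 -1.081
endloop
endfacet
facet normal 0.231 -0.970 -0.080
outer loop
vertex 1.267 1.552 -0.88
vertex 1.746 1.683 -1.081
vertex 2.056 1.639 0.345
endloop
endfacet
facet normal -0.446 0.424 -0.788
outer loop
vertex 1.746 1.683 -1.081
vertex 1.484 2.181 -0.665
vertex 2.072 2.106 -1.038
endloop
endfacet
facet normal 0.787 -0.587 -0.189
outer loop
vertex 1.746 1.683 -1.081
vertex 2.072 2.106 -1.038
vertex 2.056 1.639 0.345
endloop
endfacet
facet normal -0.446 0.425 -0.788
outer loop
vertex 2.072 2.106 -1.038
vertex 1.484 2.181 -0.665
vertex 2.054 2.573 -0.776
endloop
endfacet
facet normal 0.999 0.027 0.021
outer loop
vertex 2.072 2.106 -1.038
vertex 2.054 2.573 -0.776
vertex 2.056 1.639 0.345
endloop
endfacet
facet normal 0.413 0.760 -0.502
outer loop
vertex -1.975 -0.448 2.156
vertex -2.689 -0.344 1.726
vertex -2.379 -0.038 2.444
endloop
endfacet
facet normal 0.379 -0.252 0.890
outer loop
vertex -1.975 -0.448 2.156
vertex -2.379 -0.038 2.444
vertex -3.271 -1.416 2.434
endloop
endfacet
facet normal 0.412 0.760 -0.502
outer loop
vertex -2.379 -0.038 2.444
vertex -2.689 -0.344 1.726
vertex -2.964 0.192 2.312
endloop
endfacet
facet normal -0.178 0.108 0.978
outer loop
vertex -2.379 -0.038 2.444
vertex -2.964 0.192 2.312
vertex -3.271 -1.416 2.434
endloop
endfacet
facet normal 0.411 0.760 -0.503
outer loop
vertex -2.964 0.192 2.312
vertex -2.689 -0.344 1.726
vertex -3.389 0.108 1.837
endloop
endfacet
facet normal -0.748 0.191 0.636
outer loop
vertex -2.964 0.192 2.312
vertex -3.389 0.108 1.837
vertex -3.271 -1.416 2.434
endloop
endfacet
facet normal 0.412 0.761 -0.501
outer loop
vertex -3.389 0.108 1.837
vertex -2.689 -0.344 1.726
vertex -3.404 -0.24 1.296
endloop
endfacet
facet normal -0.997 -0.053 0.062
outer loop
vertex -3.389 0.108 1.837
vertex -3.404 -0.24 1.296
vertex -3.271 -1.416 2.434
endloop
endfacet
facet normal 0.412 0.760 -0.502
outer loop
vertex -3.404 -0.24 1.296
vertex -2.689 -0.344 1.726
vertex -3.0 -0.649 1.008
endloop
endfacet
facet normal -0.777 -0.481 -0.406
outer loop
vertex -3.404 -0.24 1.296
vertex -3.0 -0.649 1.008
vertex -3.271 -1.416 2.434
endloop
endfacet
facet normal 0.413 0.760 -0.502
outer loop
vertex -3.0 -0.649 1.008
vertex -2.689 -0.344 1.726
vertex -2.415 -0.88 1.14
endloop
endfacet
facet normal -0.221 -0.841 -0.494
outer loop
vertex -3.0 -0.649 1.008
vertex -2.415 -0.88 1.14
vertex -3.271 -1.416 2.434
endloop
endfacet
facet normal 0.412 0.760 -0.502
outer loop
vertex -2.415 -0.88 1.14
vertex -2.689 -0.344 1.726
vertex -1.99 -0.796 1.616
endloop
endfacet
facet normal 0.351 -0.924 -0.150
outer loop
vertex -2.415 -0.88 1.14
vertex -1.99 -0.796 1.616
vertex -3.271 -1.416 2.434
endloop
endfacet
facet normal 0.413 0.760 -0.501
outer loop
vertex -1.99 -0.796 1.616
vertex -2.689 -0.344 1.726
vertex -1.975 -0.448 2.156
endloop
endfacet
facet normal 0.599 -0.681 0.422
outer loop
vertex -1.99 -0.796 1.616
vertex -1.975 -0.448 2.156
vertex -3.271 -1.416 2.434
endloop
endfacet

endsolid


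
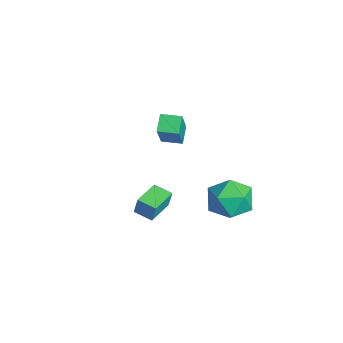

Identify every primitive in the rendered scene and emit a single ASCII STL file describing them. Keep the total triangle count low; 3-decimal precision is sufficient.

solid 
facet normal -0.490 0.247 -0.836
outer loop
vertex -4.162 2.865 2.989
vertex -3.684 3.789 2.982
vertex -3.406 2.47 2.429
endloop
endfacet
facet normal -0.459 -0.888 0.007
outer loop
vertex -2.416 1.971 4.118
vertex -4.162 2.865 2.989
vertex -3.406 2.47 2.429
endloop
endfacet
facet normal -0.490 0.247 -0.836
outer loop
vertex -3.406 2.47 2.429
vertex -3.684 3.789 2.982
vertex -2.928 3.394 2.422
endloop
endfacet
facet normal 0.741 -0.387 -0.549
outer loop
vertex -2.928 3.394 2.422
vertex -2.416 1.971 4.118
vertex -3.406 2.47 2.429
endloop
endfacet
facet normal -0.741 0.387 0.549
outer loop
vertex -4.162 2.865 2.989
vertex -2.694 3.29 4.671
vertex -3.684 3.789 2.982
endloop
endfacet
facet normal -0.459 -0.888 0.007
outer loop
vertex -3.172 2.366 4.678
vertex -4.162 2.865 2.989
vertex -2.416 1.971 4.118
endloop
endfacet
facet normal -0.741 0.387 0.549
outer loop
vertex -3.172 2.366 4.678
vertex -2.694 3.29 4.671
vertex -4.162 2.865 2.989
endloop
endfacet
facet normal 0.459 0.888 -0.007
outer loop
vertex -3.684 3.789 2.982
vertex -2.694 3.29 4.671
vertex -2.928 3.394 2.422
endloop
endfacet
facet normal 0.741 -0.387 -0.549
outer loop
vertex -1.938 2.895 4.111
vertex -2.416 1.971 4.118
vertex -2.928 3.394 2.422
endloop
endfacet
facet normal 0.459 0.888 -0.007
outer loop
vertex -2.928 3.394 2.422
vertex -2.694 3.29 4.671
vertex -1.938 2.895 4.111
endloop
endfacet
facet normal 0.490 -0.247 0.836
outer loop
vertex -1.938 2.895 4.111
vertex -3.172 2.366 4.678
vertex -2.416 1.971 4.118
endloop
endfacet
facet normal 0.490 -0.247 0.836
outer loop
vertex -2.694 3.29 4.671
vertex -3.172 2.366 4.678
vertex -1.938 2.895 4.111
endloop
endfacet
facet normal -0.746 -0.164 0.645
outer loop
vertex 1.346 4.251 3.049
vertex 1.747 3.124 3.227
vertex 2.151 4.026 3.923
endloop
endfacet
facet normal -0.555 0.524 0.646
outer loop
vertex 1.346 4.251 3.049
vertex 2.151 4.026 3.923
vertex 2.271 5.009 3.229
endloop
endfacet
facet normal -0.632 0.775 -0.017
outer loop
vertex 1.346 4.251 3.049
vertex 2.271 5.009 3.229
vertex 1.94 4.714 2.104
endloop
endfacet
facet normal -0.870 0.242 -0.429
outer loop
vertex 1.346 4.251 3.049
vertex 1.94 4.714 2.104
vertex 1.617 3.549 2.103
endloop
endfacet
facet normal -0.941 -0.338 -0.019
outer loop
vertex 1.346 4.251 3.049
vertex 1.617 3.549 2.103
vertex 1.747 3.124 3.227
endloop
endfacet
facet normal 0.137 0.560 0.817
outer loop
vertex 2.271 5.009 3.229
vertex 2.151 4.026 3.923
vertex 3.243 4.351 3.517
endloop
endfacet
facet normal -0.172 -0.552 0.816
outer loop
vertex 2.151 4.026 3.923
vertex 1.747 3.124 3.227
vertex 2.92 3.186 3.516
endloop
endfacet
facet normal -0.488 -0.834 -0.259
outer loop
vertex 1.747 3.124 3.227
vertex 1.617 3.549 2.103
vertex 2.589 2.891 2.391
endloop
endfacet
facet normal -0.374 0.104 -0.922
outer loop
vertex 1.617 3.549 2.103
vertex 1.94 4.714 2.104
vertex 2.709 3.874 1.697
endloop
endfacet
facet normal 0.012 0.966 -0.257
outer loop
vertex 1.94 4.714 2.104
vertex 2.271 5.009 3.229
vertex 3.113 4.776 2.393
endloop
endfacet
facet normal 0.870 -0.242 0.429
outer loop
vertex 3.514 3.649 2.571
vertex 3.243 4.351 3.517
vertex 2.92 3.186 3.516
endloop
endfacet
facet normal 0.632 -0.775 0.017
outer loop
vertex 3.514 3.649 2.571
vertex 2.92 3.186 3.516
vertex 2.589 2.891 2.391
endloop
endfacet
facet normal 0.555 -0.524 -0.646
outer loop
vertex 3.514 3.649 2.571
vertex 2.589 2.891 2.391
vertex 2.709 3.874 1.697
endloop
endfacet
facet normal 0.746 0.164 -0.645
outer loop
vertex 3.514 3.649 2.571
vertex 2.709 3.874 1.697
vertex 3.113 4.776 2.393
endloop
endfacet
facet normal 0.941 0.338 0.019
outer loop
vertex 3.514 3.649 2.571
vertex 3.113 4.776 2.393
vertex 3.243 4.351 3.517
endloop
endfacet
facet normal 0.374 -0.104 0.922
outer loop
vertex 2.92 3.186 3.516
vertex 3.243 4.351 3.517
vertex 2.151 4.026 3.923
endloop
endfacet
facet normal -0.012 -0.966 0.257
outer loop
vertex 2.589 2.891 2.391
vertex 2.92 3.186 3.516
vertex 1.747 3.124 3.227
endloop
endfacet
facet normal -0.137 -0.560 -0.817
outer loop
vertex 2.709 3.874 1.697
vertex 2.589 2.891 2.391
vertex 1.617 3.549 2.103
endloop
endfacet
facet normal 0.172 0.552 -0.816
outer loop
vertex 3.113 4.776 2.393
vertex 2.709 3.874 1.697
vertex 1.94 4.714 2.104
endloop
endfacet
facet normal 0.488 0.834 0.259
outer loop
vertex 3.243 4.351 3.517
vertex 3.113 4.776 2.393
vertex 2.271 5.009 3.229
endloop
endfacet
facet normal -0.687 0.725 -0.053
outer loop
vertex 1.34 0.742 3.742
vertex 2.023 1.376 3.56
vertex 1.247 0.589 2.86
endloop
endfacet
facet normal -0.719 -0.668 0.192
outer loop
vertex 2.257 -0.476 2.94
vertex 1.34 0.742 3.742
vertex 1.247 0.589 2.86
endloop
endfacet
facet normal -0.687 0.725 -0.053
outer loop
vertex 1.247 0.589 2.86
vertex 2.023 1.376 3.56
vertex 1.93 1.223 2.678
endloop
endfacet
facet normal -0.103 -0.171 -0.980
outer loop
vertex 1.93 1.223 2.678
vertex 2.257 -0.476 2.94
vertex 1.247 0.589 2.86
endloop
endfacet
facet normal 0.103 0.171 0.980
outer loop
vertex 1.34 0.742 3.742
vertex 3.033 0.311 3.64
vertex 2.023 1.376 3.56
endloop
endfacet
facet normal -0.719 -0.668 0.192
outer loop
vertex 2.35 -0.323 3.822
vertex 1.34 0.742 3.742
vertex 2.257 -0.476 2.94
endloop
endfacet
facet normal 0.103 0.171 0.980
outer loop
vertex 2.35 -0.323 3.822
vertex 3.033 0.311 3.64
vertex 1.34 0.742 3.742
endloop
endfacet
facet normal 0.719 0.668 -0.192
outer loop
vertex 2.023 1.376 3.56
vertex 3.033 0.311 3.64
vertex 1.93 1.223 2.678
endloop
endfacet
facet normal -0.103 -0.171 -0.980
outer loop
vertex 2.94 0.158 2.758
vertex 2.257 -0.476 2.94
vertex 1.93 1.223 2.678
endloop
endfacet
facet normal 0.719 0.668 -0.192
outer loop
vertex 1.93 1.223 2.678
vertex 3.033 0.311 3.64
vertex 2.94 0.158 2.758
endloop
endfacet
facet normal 0.687 -0.725 0.053
outer loop
vertex 2.94 0.158 2.758
vertex 2.35 -0.323 3.822
vertex 2.257 -0.476 2.94
endloop
endfacet
facet normal 0.687 -0.725 0.053
outer loop
vertex 3.033 0.311 3.64
vertex 2.35 -0.323 3.822
vertex 2.94 0.158 2.758
endloop
endfacet

endsolid


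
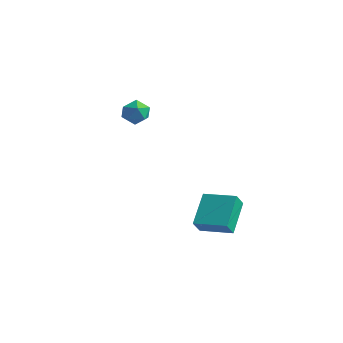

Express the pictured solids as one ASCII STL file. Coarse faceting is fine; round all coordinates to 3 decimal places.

solid 
facet normal -0.953 -0.260 -0.154
outer loop
vertex 2.6 -1.735 -2.423
vertex 2.091 -0.428 -1.48
vertex 2.579 -1.261 -3.092
endloop
endfacet
facet normal 0.301 -0.774 -0.558
outer loop
vertex 4.009 -0.872 -2.86
vertex 2.6 -1.735 -2.423
vertex 2.579 -1.261 -3.092
endloop
endfacet
facet normal -0.953 -0.260 -0.154
outer loop
vertex 2.579 -1.261 -3.092
vertex 2.091 -0.428 -1.48
vertex 2.07 0.046 -2.149
endloop
endfacet
facet normal -0.025 0.578 -0.815
outer loop
vertex 2.07 0.046 -2.149
vertex 4.009 -0.872 -2.86
vertex 2.579 -1.261 -3.092
endloop
endfacet
facet normal 0.025 -0.578 0.815
outer loop
vertex 2.6 -1.735 -2.423
vertex 3.521 -0.039 -1.248
vertex 2.091 -0.428 -1.48
endloop
endfacet
facet normal 0.301 -0.774 -0.558
outer loop
vertex 4.03 -1.346 -2.191
vertex 2.6 -1.735 -2.423
vertex 4.009 -0.872 -2.86
endloop
endfacet
facet normal 0.025 -0.578 0.815
outer loop
vertex 4.03 -1.346 -2.191
vertex 3.521 -0.039 -1.248
vertex 2.6 -1.735 -2.423
endloop
endfacet
facet normal -0.301 0.774 0.558
outer loop
vertex 2.091 -0.428 -1.48
vertex 3.521 -0.039 -1.248
vertex 2.07 0.046 -2.149
endloop
endfacet
facet normal -0.025 0.578 -0.815
outer loop
vertex 3.5 0.435 -1.917
vertex 4.009 -0.872 -2.86
vertex 2.07 0.046 -2.149
endloop
endfacet
facet normal -0.301 0.774 0.558
outer loop
vertex 2.07 0.046 -2.149
vertex 3.521 -0.039 -1.248
vertex 3.5 0.435 -1.917
endloop
endfacet
facet normal 0.953 0.260 0.154
outer loop
vertex 3.5 0.435 -1.917
vertex 4.03 -1.346 -2.191
vertex 4.009 -0.872 -2.86
endloop
endfacet
facet normal 0.953 0.260 0.154
outer loop
vertex 3.521 -0.039 -1.248
vertex 4.03 -1.346 -2.191
vertex 3.5 0.435 -1.917
endloop
endfacet
facet normal -0.921 0.056 -0.386
outer loop
vertex -2.65 0.804 0.974
vertex -2.767 0.134 1.155
vertex -2.924 0.653 1.605
endloop
endfacet
facet normal -0.708 0.692 -0.142
outer loop
vertex -2.65 0.804 0.974
vertex -2.924 0.653 1.605
vertex -2.427 1.149 1.546
endloop
endfacet
facet normal -0.107 0.869 -0.483
outer loop
vertex -2.65 0.804 0.974
vertex -2.427 1.149 1.546
vertex -1.963 0.936 1.06
endloop
endfacet
facet normal 0.051 0.345 -0.937
outer loop
vertex -2.65 0.804 0.974
vertex -1.963 0.936 1.06
vertex -2.174 0.309 0.818
endloop
endfacet
facet normal -0.452 -0.158 -0.878
outer loop
vertex -2.65 0.804 0.974
vertex -2.174 0.309 0.818
vertex -2.767 0.134 1.155
endloop
endfacet
facet normal -0.555 0.622 0.553
outer loop
vertex -2.427 1.149 1.546
vertex -2.924 0.653 1.605
vertex -2.406 0.691 2.082
endloop
endfacet
facet normal -0.900 -0.407 0.155
outer loop
vertex -2.924 0.653 1.605
vertex -2.767 0.134 1.155
vertex -2.617 0.064 1.84
endloop
endfacet
facet normal -0.141 -0.755 -0.640
outer loop
vertex -2.767 0.134 1.155
vertex -2.174 0.309 0.818
vertex -2.153 -0.149 1.354
endloop
endfacet
facet normal 0.674 0.057 -0.737
outer loop
vertex -2.174 0.309 0.818
vertex -1.963 0.936 1.06
vertex -1.656 0.347 1.295
endloop
endfacet
facet normal 0.418 0.908 0.001
outer loop
vertex -1.963 0.936 1.06
vertex -2.427 1.149 1.546
vertex -1.813 0.866 1.745
endloop
endfacet
facet normal -0.051 -0.345 0.937
outer loop
vertex -1.93 0.196 1.926
vertex -2.406 0.691 2.082
vertex -2.617 0.064 1.84
endloop
endfacet
facet normal 0.107 -0.869 0.483
outer loop
vertex -1.93 0.196 1.926
vertex -2.617 0.064 1.84
vertex -2.153 -0.149 1.354
endloop
endfacet
facet normal 0.708 -0.692 0.142
outer loop
vertex -1.93 0.196 1.926
vertex -2.153 -0.149 1.354
vertex -1.656 0.347 1.295
endloop
endfacet
facet normal 0.921 -0.056 0.386
outer loop
vertex -1.93 0.196 1.926
vertex -1.656 0.347 1.295
vertex -1.813 0.866 1.745
endloop
endfacet
facet normal 0.452 0.158 0.878
outer loop
vertex -1.93 0.196 1.926
vertex -1.813 0.866 1.745
vertex -2.406 0.691 2.082
endloop
endfacet
facet normal -0.674 -0.057 0.737
outer loop
vertex -2.617 0.064 1.84
vertex -2.406 0.691 2.082
vertex -2.924 0.653 1.605
endloop
endfacet
facet normal -0.418 -0.908 -0.001
outer loop
vertex -2.153 -0.149 1.354
vertex -2.617 0.064 1.84
vertex -2.767 0.134 1.155
endloop
endfacet
facet normal 0.555 -0.622 -0.553
outer loop
vertex -1.656 0.347 1.295
vertex -2.153 -0.149 1.354
vertex -2.174 0.309 0.818
endloop
endfacet
facet normal 0.900 0.407 -0.155
outer loop
vertex -1.813 0.866 1.745
vertex -1.656 0.347 1.295
vertex -1.963 0.936 1.06
endloop
endfacet
facet normal 0.141 0.755 0.640
outer loop
vertex -2.406 0.691 2.082
vertex -1.813 0.866 1.745
vertex -2.427 1.149 1.546
endloop
endfacet

endsolid


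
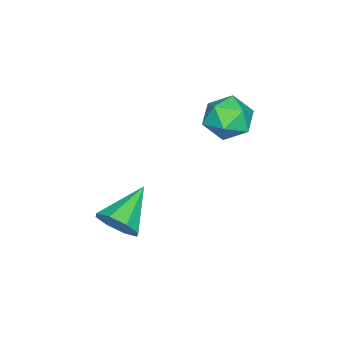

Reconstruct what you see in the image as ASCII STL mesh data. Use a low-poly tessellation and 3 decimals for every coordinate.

solid 
facet normal -0.862 0.359 -0.359
outer loop
vertex -0.808 3.82 1.63
vertex -1.367 3.189 2.342
vertex -1.062 4.21 2.631
endloop
endfacet
facet normal -0.341 0.844 -0.415
outer loop
vertex -0.808 3.82 1.63
vertex -1.062 4.21 2.631
vertex -0.063 4.402 2.201
endloop
endfacet
facet normal 0.182 0.560 -0.808
outer loop
vertex -0.808 3.82 1.63
vertex -0.063 4.402 2.201
vertex 0.249 3.499 1.646
endloop
endfacet
facet normal -0.015 -0.100 -0.995
outer loop
vertex -0.808 3.82 1.63
vertex 0.249 3.499 1.646
vertex -0.557 2.75 1.734
endloop
endfacet
facet normal -0.660 -0.224 -0.717
outer loop
vertex -0.808 3.82 1.63
vertex -0.557 2.75 1.734
vertex -1.367 3.189 2.342
endloop
endfacet
facet normal -0.083 0.967 0.239
outer loop
vertex -0.063 4.402 2.201
vertex -1.062 4.21 2.631
vertex -0.163 4.13 3.266
endloop
endfacet
facet normal -0.926 0.183 0.329
outer loop
vertex -1.062 4.21 2.631
vertex -1.367 3.189 2.342
vertex -0.969 3.381 3.354
endloop
endfacet
facet normal -0.600 -0.760 -0.250
outer loop
vertex -1.367 3.189 2.342
vertex -0.557 2.75 1.734
vertex -0.657 2.478 2.799
endloop
endfacet
facet normal 0.444 -0.560 -0.699
outer loop
vertex -0.557 2.75 1.734
vertex 0.249 3.499 1.646
vertex 0.342 2.67 2.369
endloop
endfacet
facet normal 0.764 0.508 -0.397
outer loop
vertex 0.249 3.499 1.646
vertex -0.063 4.402 2.201
vertex 0.647 3.691 2.658
endloop
endfacet
facet normal 0.015 0.100 0.995
outer loop
vertex 0.088 3.06 3.37
vertex -0.163 4.13 3.266
vertex -0.969 3.381 3.354
endloop
endfacet
facet normal -0.182 -0.560 0.808
outer loop
vertex 0.088 3.06 3.37
vertex -0.969 3.381 3.354
vertex -0.657 2.478 2.799
endloop
endfacet
facet normal 0.341 -0.844 0.415
outer loop
vertex 0.088 3.06 3.37
vertex -0.657 2.478 2.799
vertex 0.342 2.67 2.369
endloop
endfacet
facet normal 0.862 -0.359 0.359
outer loop
vertex 0.088 3.06 3.37
vertex 0.342 2.67 2.369
vertex 0.647 3.691 2.658
endloop
endfacet
facet normal 0.660 0.224 0.717
outer loop
vertex 0.088 3.06 3.37
vertex 0.647 3.691 2.658
vertex -0.163 4.13 3.266
endloop
endfacet
facet normal -0.444 0.560 0.699
outer loop
vertex -0.969 3.381 3.354
vertex -0.163 4.13 3.266
vertex -1.062 4.21 2.631
endloop
endfacet
facet normal -0.764 -0.508 0.397
outer loop
vertex -0.657 2.478 2.799
vertex -0.969 3.381 3.354
vertex -1.367 3.189 2.342
endloop
endfacet
facet normal 0.083 -0.967 -0.239
outer loop
vertex 0.342 2.67 2.369
vertex -0.657 2.478 2.799
vertex -0.557 2.75 1.734
endloop
endfacet
facet normal 0.926 -0.183 -0.329
outer loop
vertex 0.647 3.691 2.658
vertex 0.342 2.67 2.369
vertex 0.249 3.499 1.646
endloop
endfacet
facet normal 0.600 0.760 0.250
outer loop
vertex -0.163 4.13 3.266
vertex 0.647 3.691 2.658
vertex -0.063 4.402 2.201
endloop
endfacet
facet normal 0.867 -0.147 -0.475
outer loop
vertex 4.961 1.652 -0.312
vertex 4.525 1.03 -0.915
vertex 4.687 1.986 -0.916
endloop
endfacet
facet normal -0.043 0.866 0.498
outer loop
vertex 4.961 1.652 -0.312
vertex 4.687 1.986 -0.916
vertex 2.755 1.33 0.055
endloop
endfacet
facet normal 0.867 -0.147 -0.477
outer loop
vertex 4.687 1.986 -0.916
vertex 4.525 1.03 -0.915
vertex 4.317 1.761 -1.519
endloop
endfacet
facet normal -0.371 0.921 -0.116
outer loop
vertex 4.687 1.986 -0.916
vertex 4.317 1.761 -1.519
vertex 2.755 1.33 0.055
endloop
endfacet
facet normal 0.867 -0.146 -0.476
outer loop
vertex 4.317 1.761 -1.519
vertex 4.525 1.03 -0.915
vertex 4.07 1.107 -1.768
endloop
endfacet
facet normal -0.687 0.470 -0.553
outer loop
vertex 4.317 1.761 -1.519
vertex 4.07 1.107 -1.768
vertex 2.755 1.33 0.055
endloop
endfacet
facet normal 0.867 -0.148 -0.476
outer loop
vertex 4.07 1.107 -1.768
vertex 4.525 1.03 -0.915
vertex 4.088 0.408 -1.518
endloop
endfacet
facet normal -0.804 -0.219 -0.553
outer loop
vertex 4.07 1.107 -1.768
vertex 4.088 0.408 -1.518
vertex 2.755 1.33 0.055
endloop
endfacet
facet normal 0.867 -0.147 -0.477
outer loop
vertex 4.088 0.408 -1.518
vertex 4.525 1.03 -0.915
vertex 4.363 0.074 -0.915
endloop
endfacet
facet normal -0.654 -0.748 -0.116
outer loop
vertex 4.088 0.408 -1.518
vertex 4.363 0.074 -0.915
vertex 2.755 1.33 0.055
endloop
endfacet
facet normal 0.867 -0.147 -0.476
outer loop
vertex 4.363 0.074 -0.915
vertex 4.525 1.03 -0.915
vertex 4.732 0.299 -0.312
endloop
endfacet
facet normal -0.326 -0.803 0.499
outer loop
vertex 4.363 0.074 -0.915
vertex 4.732 0.299 -0.312
vertex 2.755 1.33 0.055
endloop
endfacet
facet normal 0.867 -0.147 -0.476
outer loop
vertex 4.732 0.299 -0.312
vertex 4.525 1.03 -0.915
vertex 4.98 0.953 -0.062
endloop
endfacet
facet normal -0.011 -0.353 0.935
outer loop
vertex 4.732 0.299 -0.312
vertex 4.98 0.953 -0.062
vertex 2.755 1.33 0.055
endloop
endfacet
facet normal 0.867 -0.147 -0.476
outer loop
vertex 4.98 0.953 -0.062
vertex 4.525 1.03 -0.915
vertex 4.961 1.652 -0.312
endloop
endfacet
facet normal 0.106 0.337 0.935
outer loop
vertex 4.98 0.953 -0.062
vertex 4.961 1.652 -0.312
vertex 2.755 1.33 0.055
endloop
endfacet

endsolid


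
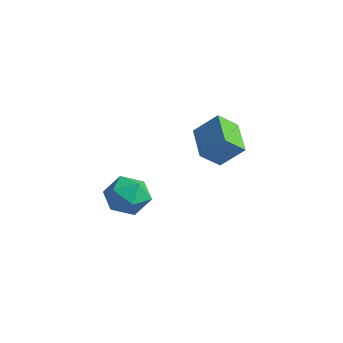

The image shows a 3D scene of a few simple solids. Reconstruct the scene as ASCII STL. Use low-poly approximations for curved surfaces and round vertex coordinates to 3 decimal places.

solid 
facet normal -0.425 0.896 -0.130
outer loop
vertex -2.395 0.489 -2.046
vertex -3.324 0.14 -1.412
vertex -2.407 0.653 -0.88
endloop
endfacet
facet normal 0.287 0.949 -0.131
outer loop
vertex -2.395 0.489 -2.046
vertex -2.407 0.653 -0.88
vertex -1.424 0.283 -1.412
endloop
endfacet
facet normal 0.539 0.534 -0.652
outer loop
vertex -2.395 0.489 -2.046
vertex -1.424 0.283 -1.412
vertex -1.733 -0.458 -2.274
endloop
endfacet
facet normal -0.018 0.222 -0.975
outer loop
vertex -2.395 0.489 -2.046
vertex -1.733 -0.458 -2.274
vertex -2.907 -0.547 -2.273
endloop
endfacet
facet normal -0.613 0.446 -0.652
outer loop
vertex -2.395 0.489 -2.046
vertex -2.907 -0.547 -2.273
vertex -3.324 0.14 -1.412
endloop
endfacet
facet normal 0.527 0.694 0.491
outer loop
vertex -1.424 0.283 -1.412
vertex -2.407 0.653 -0.88
vertex -1.753 -0.193 -0.387
endloop
endfacet
facet normal -0.625 0.607 0.491
outer loop
vertex -2.407 0.653 -0.88
vertex -3.324 0.14 -1.412
vertex -2.927 -0.282 -0.386
endloop
endfacet
facet normal -0.928 -0.120 -0.354
outer loop
vertex -3.324 0.14 -1.412
vertex -2.907 -0.547 -2.273
vertex -3.236 -1.023 -1.248
endloop
endfacet
facet normal 0.036 -0.482 -0.875
outer loop
vertex -2.907 -0.547 -2.273
vertex -1.733 -0.458 -2.274
vertex -2.253 -1.393 -1.78
endloop
endfacet
facet normal 0.935 0.021 -0.353
outer loop
vertex -1.733 -0.458 -2.274
vertex -1.424 0.283 -1.412
vertex -1.336 -0.88 -1.248
endloop
endfacet
facet normal 0.018 -0.222 0.975
outer loop
vertex -2.265 -1.229 -0.614
vertex -1.753 -0.193 -0.387
vertex -2.927 -0.282 -0.386
endloop
endfacet
facet normal -0.539 -0.534 0.652
outer loop
vertex -2.265 -1.229 -0.614
vertex -2.927 -0.282 -0.386
vertex -3.236 -1.023 -1.248
endloop
endfacet
facet normal -0.287 -0.949 0.131
outer loop
vertex -2.265 -1.229 -0.614
vertex -3.236 -1.023 -1.248
vertex -2.253 -1.393 -1.78
endloop
endfacet
facet normal 0.425 -0.896 0.130
outer loop
vertex -2.265 -1.229 -0.614
vertex -2.253 -1.393 -1.78
vertex -1.336 -0.88 -1.248
endloop
endfacet
facet normal 0.613 -0.446 0.652
outer loop
vertex -2.265 -1.229 -0.614
vertex -1.336 -0.88 -1.248
vertex -1.753 -0.193 -0.387
endloop
endfacet
facet normal -0.036 0.482 0.875
outer loop
vertex -2.927 -0.282 -0.386
vertex -1.753 -0.193 -0.387
vertex -2.407 0.653 -0.88
endloop
endfacet
facet normal -0.935 -0.021 0.353
outer loop
vertex -3.236 -1.023 -1.248
vertex -2.927 -0.282 -0.386
vertex -3.324 0.14 -1.412
endloop
endfacet
facet normal -0.527 -0.694 -0.491
outer loop
vertex -2.253 -1.393 -1.78
vertex -3.236 -1.023 -1.248
vertex -2.907 -0.547 -2.273
endloop
endfacet
facet normal 0.625 -0.607 -0.491
outer loop
vertex -1.336 -0.88 -1.248
vertex -2.253 -1.393 -1.78
vertex -1.733 -0.458 -2.274
endloop
endfacet
facet normal 0.928 0.120 0.354
outer loop
vertex -1.753 -0.193 -0.387
vertex -1.336 -0.88 -1.248
vertex -1.424 0.283 -1.412
endloop
endfacet
facet normal -0.551 -0.454 -0.700
outer loop
vertex 2.499 -0.417 3.36
vertex 1.041 0.502 3.912
vertex 2.768 0.49 2.559
endloop
endfacet
facet normal 0.805 -0.508 -0.305
outer loop
vertex 3.579 1.158 3.588
vertex 2.499 -0.417 3.36
vertex 2.768 0.49 2.559
endloop
endfacet
facet normal -0.551 -0.454 -0.700
outer loop
vertex 2.768 0.49 2.559
vertex 1.041 0.502 3.912
vertex 1.31 1.41 3.111
endloop
endfacet
facet normal 0.217 0.732 -0.646
outer loop
vertex 1.31 1.41 3.111
vertex 3.579 1.158 3.588
vertex 2.768 0.49 2.559
endloop
endfacet
facet normal -0.217 -0.732 0.646
outer loop
vertex 2.499 -0.417 3.36
vertex 1.852 1.17 4.941
vertex 1.041 0.502 3.912
endloop
endfacet
facet normal 0.805 -0.508 -0.305
outer loop
vertex 3.31 0.25 4.389
vertex 2.499 -0.417 3.36
vertex 3.579 1.158 3.588
endloop
endfacet
facet normal -0.217 -0.732 0.646
outer loop
vertex 3.31 0.25 4.389
vertex 1.852 1.17 4.941
vertex 2.499 -0.417 3.36
endloop
endfacet
facet normal -0.806 0.508 0.305
outer loop
vertex 1.041 0.502 3.912
vertex 1.852 1.17 4.941
vertex 1.31 1.41 3.111
endloop
endfacet
facet normal 0.217 0.732 -0.646
outer loop
vertex 2.121 2.077 4.14
vertex 3.579 1.158 3.588
vertex 1.31 1.41 3.111
endloop
endfacet
facet normal -0.805 0.508 0.305
outer loop
vertex 1.31 1.41 3.111
vertex 1.852 1.17 4.941
vertex 2.121 2.077 4.14
endloop
endfacet
facet normal 0.551 0.454 0.700
outer loop
vertex 2.121 2.077 4.14
vertex 3.31 0.25 4.389
vertex 3.579 1.158 3.588
endloop
endfacet
facet normal 0.552 0.454 0.700
outer loop
vertex 1.852 1.17 4.941
vertex 3.31 0.25 4.389
vertex 2.121 2.077 4.14
endloop
endfacet

endsolid


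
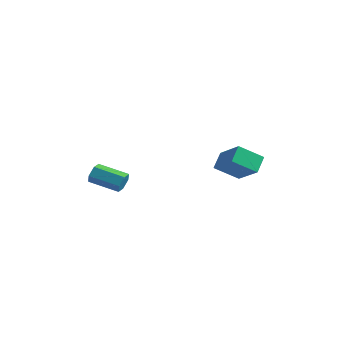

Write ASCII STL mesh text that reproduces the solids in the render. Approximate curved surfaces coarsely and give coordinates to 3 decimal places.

solid 
facet normal -0.509 -0.670 0.541
outer loop
vertex 3.671 1.041 4.24
vertex 2.004 1.467 3.2
vertex 3.952 0.18 3.437
endloop
endfacet
facet normal 0.829 -0.212 0.517
outer loop
vertex 4.796 1.293 2.54
vertex 3.671 1.041 4.24
vertex 3.952 0.18 3.437
endloop
endfacet
facet normal -0.509 -0.670 0.541
outer loop
vertex 3.952 0.18 3.437
vertex 2.004 1.467 3.2
vertex 2.285 0.606 2.397
endloop
endfacet
facet normal 0.232 -0.711 -0.664
outer loop
vertex 2.285 0.606 2.397
vertex 4.796 1.293 2.54
vertex 3.952 0.18 3.437
endloop
endfacet
facet normal -0.232 0.711 0.664
outer loop
vertex 3.671 1.041 4.24
vertex 2.848 2.58 2.303
vertex 2.004 1.467 3.2
endloop
endfacet
facet normal 0.829 -0.212 0.517
outer loop
vertex 4.515 2.154 3.343
vertex 3.671 1.041 4.24
vertex 4.796 1.293 2.54
endloop
endfacet
facet normal -0.232 0.711 0.664
outer loop
vertex 4.515 2.154 3.343
vertex 2.848 2.58 2.303
vertex 3.671 1.041 4.24
endloop
endfacet
facet normal -0.829 0.212 -0.517
outer loop
vertex 2.004 1.467 3.2
vertex 2.848 2.58 2.303
vertex 2.285 0.606 2.397
endloop
endfacet
facet normal 0.232 -0.711 -0.664
outer loop
vertex 3.129 1.719 1.5
vertex 4.796 1.293 2.54
vertex 2.285 0.606 2.397
endloop
endfacet
facet normal -0.829 0.212 -0.517
outer loop
vertex 2.285 0.606 2.397
vertex 2.848 2.58 2.303
vertex 3.129 1.719 1.5
endloop
endfacet
facet normal 0.509 0.670 -0.541
outer loop
vertex 3.129 1.719 1.5
vertex 4.515 2.154 3.343
vertex 4.796 1.293 2.54
endloop
endfacet
facet normal 0.509 0.670 -0.541
outer loop
vertex 2.848 2.58 2.303
vertex 4.515 2.154 3.343
vertex 3.129 1.719 1.5
endloop
endfacet
facet normal 0.879 0.378 -0.290
outer loop
vertex -2.095 -1.803 1.216
vertex -2.388 -1.566 0.638
vertex -2.371 -1.171 1.204
endloop
endfacet
facet normal 0.260 0.132 0.957
outer loop
vertex -2.095 -1.803 1.216
vertex -2.371 -1.171 1.204
vertex -3.739 -2.511 1.76
endloop
endfacet
facet normal 0.259 0.133 0.957
outer loop
vertex -3.739 -2.511 1.76
vertex -2.371 -1.171 1.204
vertex -4.015 -1.879 1.747
endloop
endfacet
facet normal -0.879 -0.378 0.291
outer loop
vertex -3.739 -2.511 1.76
vertex -4.015 -1.879 1.747
vertex -4.032 -2.274 1.182
endloop
endfacet
facet normal 0.878 0.379 -0.291
outer loop
vertex -2.371 -1.171 1.204
vertex -2.388 -1.566 0.638
vertex -2.665 -0.934 0.626
endloop
endfacet
facet normal -0.217 0.859 0.463
outer loop
vertex -2.371 -1.171 1.204
vertex -2.665 -0.934 0.626
vertex -4.015 -1.879 1.747
endloop
endfacet
facet normal -0.217 0.859 0.463
outer loop
vertex -4.015 -1.879 1.747
vertex -2.665 -0.934 0.626
vertex -4.308 -1.642 1.169
endloop
endfacet
facet normal -0.879 -0.378 0.291
outer loop
vertex -4.015 -1.879 1.747
vertex -4.308 -1.642 1.169
vertex -4.032 -2.274 1.182
endloop
endfacet
facet normal 0.879 0.380 -0.290
outer loop
vertex -2.665 -0.934 0.626
vertex -2.388 -1.566 0.638
vertex -2.681 -1.329 0.06
endloop
endfacet
facet normal -0.477 0.727 -0.494
outer loop
vertex -2.665 -0.934 0.626
vertex -2.681 -1.329 0.06
vertex -4.308 -1.642 1.169
endloop
endfacet
facet normal -0.477 0.727 -0.494
outer loop
vertex -4.308 -1.642 1.169
vertex -2.681 -1.329 0.06
vertex -4.325 -2.037 0.604
endloop
endfacet
facet normal -0.879 -0.378 0.291
outer loop
vertex -4.308 -1.642 1.169
vertex -4.325 -2.037 0.604
vertex -4.032 -2.274 1.182
endloop
endfacet
facet normal 0.879 0.378 -0.291
outer loop
vertex -2.681 -1.329 0.06
vertex -2.388 -1.566 0.638
vertex -2.405 -1.961 0.073
endloop
endfacet
facet normal -0.259 -0.133 -0.957
outer loop
vertex -2.681 -1.329 0.06
vertex -2.405 -1.961 0.073
vertex -4.325 -2.037 0.604
endloop
endfacet
facet normal -0.259 -0.131 -0.957
outer loop
vertex -4.325 -2.037 0.604
vertex -2.405 -1.961 0.073
vertex -4.049 -2.669 0.616
endloop
endfacet
facet normal -0.879 -0.378 0.290
outer loop
vertex -4.325 -2.037 0.604
vertex -4.049 -2.669 0.616
vertex -4.032 -2.274 1.182
endloop
endfacet
facet normal 0.879 0.378 -0.291
outer loop
vertex -2.405 -1.961 0.073
vertex -2.388 -1.566 0.638
vertex -2.112 -2.198 0.651
endloop
endfacet
facet normal 0.217 -0.860 -0.463
outer loop
vertex -2.405 -1.961 0.073
vertex -2.112 -2.198 0.651
vertex -4.049 -2.669 0.616
endloop
endfacet
facet normal 0.217 -0.859 -0.463
outer loop
vertex -4.049 -2.669 0.616
vertex -2.112 -2.198 0.651
vertex -3.755 -2.906 1.194
endloop
endfacet
facet normal -0.878 -0.379 0.291
outer loop
vertex -4.049 -2.669 0.616
vertex -3.755 -2.906 1.194
vertex -4.032 -2.274 1.182
endloop
endfacet
facet normal 0.879 0.378 -0.291
outer loop
vertex -2.112 -2.198 0.651
vertex -2.388 -1.566 0.638
vertex -2.095 -1.803 1.216
endloop
endfacet
facet normal 0.477 -0.727 0.494
outer loop
vertex -2.112 -2.198 0.651
vertex -2.095 -1.803 1.216
vertex -3.755 -2.906 1.194
endloop
endfacet
facet normal 0.477 -0.727 0.494
outer loop
vertex -3.755 -2.906 1.194
vertex -2.095 -1.803 1.216
vertex -3.739 -2.511 1.76
endloop
endfacet
facet normal -0.879 -0.380 0.290
outer loop
vertex -3.755 -2.906 1.194
vertex -3.739 -2.511 1.76
vertex -4.032 -2.274 1.182
endloop
endfacet

endsolid


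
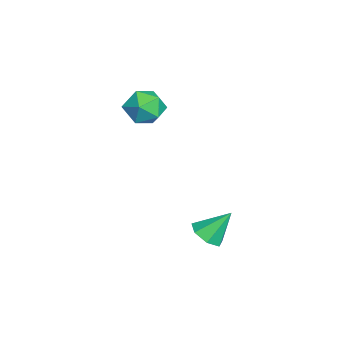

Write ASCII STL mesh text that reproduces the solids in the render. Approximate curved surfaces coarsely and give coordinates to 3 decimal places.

solid 
facet normal 0.110 -0.615 -0.781
outer loop
vertex 1.442 -0.43 -1.262
vertex 0.726 -0.468 -1.333
vertex 1.183 -0.001 -1.636
endloop
endfacet
facet normal 0.773 0.612 0.167
outer loop
vertex 1.442 -0.43 -1.262
vertex 1.183 -0.001 -1.636
vertex 0.574 0.388 -0.247
endloop
endfacet
facet normal 0.111 -0.615 -0.781
outer loop
vertex 1.183 -0.001 -1.636
vertex 0.726 -0.468 -1.333
vertex 0.58 0.076 -1.782
endloop
endfacet
facet normal 0.171 0.966 -0.196
outer loop
vertex 1.183 -0.001 -1.636
vertex 0.58 0.076 -1.782
vertex 0.574 0.388 -0.247
endloop
endfacet
facet normal 0.109 -0.615 -0.781
outer loop
vertex 0.58 0.076 -1.782
vertex 0.726 -0.468 -1.333
vertex 0.087 -0.256 -1.589
endloop
endfacet
facet normal -0.594 0.788 -0.162
outer loop
vertex 0.58 0.076 -1.782
vertex 0.087 -0.256 -1.589
vertex 0.574 0.388 -0.247
endloop
endfacet
facet normal 0.109 -0.615 -0.781
outer loop
vertex 0.087 -0.256 -1.589
vertex 0.726 -0.468 -1.333
vertex 0.075 -0.748 -1.203
endloop
endfacet
facet normal -0.947 0.213 0.242
outer loop
vertex 0.087 -0.256 -1.589
vertex 0.075 -0.748 -1.203
vertex 0.574 0.388 -0.247
endloop
endfacet
facet normal 0.109 -0.616 -0.780
outer loop
vertex 0.075 -0.748 -1.203
vertex 0.726 -0.468 -1.333
vertex 0.554 -1.028 -0.915
endloop
endfacet
facet normal -0.620 -0.328 0.713
outer loop
vertex 0.075 -0.748 -1.203
vertex 0.554 -1.028 -0.915
vertex 0.574 0.388 -0.247
endloop
endfacet
facet normal 0.109 -0.616 -0.780
outer loop
vertex 0.554 -1.028 -0.915
vertex 0.726 -0.468 -1.333
vertex 1.162 -0.887 -0.941
endloop
endfacet
facet normal 0.137 -0.424 0.895
outer loop
vertex 0.554 -1.028 -0.915
vertex 1.162 -0.887 -0.941
vertex 0.574 0.388 -0.247
endloop
endfacet
facet normal 0.110 -0.616 -0.780
outer loop
vertex 1.162 -0.887 -0.941
vertex 0.726 -0.468 -1.333
vertex 1.442 -0.43 -1.262
endloop
endfacet
facet normal 0.758 -0.006 0.653
outer loop
vertex 1.162 -0.887 -0.941
vertex 1.442 -0.43 -1.262
vertex 0.574 0.388 -0.247
endloop
endfacet
facet normal -0.291 0.257 0.922
outer loop
vertex -1.957 -2.376 4.093
vertex -2.789 -2.643 3.905
vertex -2.202 -3.221 4.251
endloop
endfacet
facet normal 0.395 0.057 0.917
outer loop
vertex -1.957 -2.376 4.093
vertex -2.202 -3.221 4.251
vertex -1.401 -3.048 3.895
endloop
endfacet
facet normal 0.745 0.480 0.462
outer loop
vertex -1.957 -2.376 4.093
vertex -1.401 -3.048 3.895
vertex -1.492 -2.362 3.329
endloop
endfacet
facet normal 0.277 0.943 0.186
outer loop
vertex -1.957 -2.376 4.093
vertex -1.492 -2.362 3.329
vertex -2.35 -2.111 3.335
endloop
endfacet
facet normal -0.364 0.804 0.470
outer loop
vertex -1.957 -2.376 4.093
vertex -2.35 -2.111 3.335
vertex -2.789 -2.643 3.905
endloop
endfacet
facet normal 0.428 -0.611 0.666
outer loop
vertex -1.401 -3.048 3.895
vertex -2.202 -3.221 4.251
vertex -1.89 -3.729 3.585
endloop
endfacet
facet normal -0.680 -0.287 0.674
outer loop
vertex -2.202 -3.221 4.251
vertex -2.789 -2.643 3.905
vertex -2.748 -3.478 3.591
endloop
endfacet
facet normal -0.799 0.599 -0.056
outer loop
vertex -2.789 -2.643 3.905
vertex -2.35 -2.111 3.335
vertex -2.839 -2.792 3.025
endloop
endfacet
facet normal 0.237 0.823 -0.517
outer loop
vertex -2.35 -2.111 3.335
vertex -1.492 -2.362 3.329
vertex -2.038 -2.619 2.669
endloop
endfacet
facet normal 0.995 0.075 -0.069
outer loop
vertex -1.492 -2.362 3.329
vertex -1.401 -3.048 3.895
vertex -1.451 -3.197 3.015
endloop
endfacet
facet normal -0.277 -0.943 -0.186
outer loop
vertex -2.283 -3.464 2.827
vertex -1.89 -3.729 3.585
vertex -2.748 -3.478 3.591
endloop
endfacet
facet normal -0.745 -0.480 -0.462
outer loop
vertex -2.283 -3.464 2.827
vertex -2.748 -3.478 3.591
vertex -2.839 -2.792 3.025
endloop
endfacet
facet normal -0.395 -0.057 -0.917
outer loop
vertex -2.283 -3.464 2.827
vertex -2.839 -2.792 3.025
vertex -2.038 -2.619 2.669
endloop
endfacet
facet normal 0.291 -0.257 -0.922
outer loop
vertex -2.283 -3.464 2.827
vertex -2.038 -2.619 2.669
vertex -1.451 -3.197 3.015
endloop
endfacet
facet normal 0.364 -0.804 -0.470
outer loop
vertex -2.283 -3.464 2.827
vertex -1.451 -3.197 3.015
vertex -1.89 -3.729 3.585
endloop
endfacet
facet normal -0.237 -0.823 0.517
outer loop
vertex -2.748 -3.478 3.591
vertex -1.89 -3.729 3.585
vertex -2.202 -3.221 4.251
endloop
endfacet
facet normal -0.995 -0.075 0.069
outer loop
vertex -2.839 -2.792 3.025
vertex -2.748 -3.478 3.591
vertex -2.789 -2.643 3.905
endloop
endfacet
facet normal -0.428 0.611 -0.666
outer loop
vertex -2.038 -2.619 2.669
vertex -2.839 -2.792 3.025
vertex -2.35 -2.111 3.335
endloop
endfacet
facet normal 0.680 0.287 -0.674
outer loop
vertex -1.451 -3.197 3.015
vertex -2.038 -2.619 2.669
vertex -1.492 -2.362 3.329
endloop
endfacet
facet normal 0.799 -0.599 0.056
outer loop
vertex -1.89 -3.729 3.585
vertex -1.451 -3.197 3.015
vertex -1.401 -3.048 3.895
endloop
endfacet

endsolid
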